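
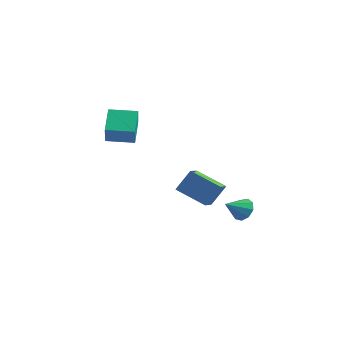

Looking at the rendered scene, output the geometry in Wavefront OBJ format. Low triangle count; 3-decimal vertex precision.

v 4.638 -2.597 0.12
v 2.921 -3.111 0.985
v 4.165 -1.609 -0.23
v 2.448 -2.123 0.635
v 5.092 -1.917 1.425
v 3.375 -2.431 2.29
v 4.619 -0.929 1.075
v 2.902 -1.443 1.94
v 3.464 1.765 -1.757
v 4.176 1.444 -2.04
v 3.196 0.555 -1.063
v 4.265 1.709 -1.545
v 3.979 1.999 -1.15
v 3.453 2.18 -1.038
v 2.932 2.166 -1.263
v 2.66 1.965 -1.719
v 2.764 1.67 -2.193
v 3.196 1.419 -2.463
v 3.754 1.33 -2.402
v -2.754 -2.915 4.031
v -3.634 -1.785 5.17
v -3.402 -2.279 2.9
v -4.281 -1.148 4.039
v -1.479 -1.812 3.921
v -2.358 -0.681 5.06
v -2.126 -1.175 2.79
v -3.006 -0.045 3.929
f 2 4 1
f 5 2 1
f 1 4 3
f 3 5 1
f 2 8 4
f 6 2 5
f 6 8 2
f 4 8 3
f 7 5 3
f 3 8 7
f 7 6 5
f 8 6 7
f 10 9 12
f 10 12 11
f 12 9 13
f 12 13 11
f 13 9 14
f 13 14 11
f 14 9 15
f 14 15 11
f 15 9 16
f 15 16 11
f 16 9 17
f 16 17 11
f 17 9 18
f 17 18 11
f 18 9 19
f 18 19 11
f 19 9 10
f 19 10 11
f 21 23 20
f 24 21 20
f 20 23 22
f 22 24 20
f 21 27 23
f 25 21 24
f 25 27 21
f 23 27 22
f 26 24 22
f 22 27 26
f 26 25 24
f 27 25 26



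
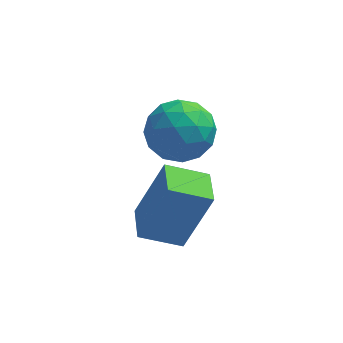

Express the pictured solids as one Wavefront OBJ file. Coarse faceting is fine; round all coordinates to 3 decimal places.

v 2.387 0.259 0.986
v 2.864 -0.255 1.741
v 1.216 -0.925 0.919
v 1.693 -1.439 1.674
v 1.227 -0.542 1.875
v 1.951 0.19 1.917
v 2.129 -1.37 0.743
v 2.853 -0.638 0.785
v 2.704 -1.261 1.591
v 2.147 -0.75 2.291
v 1.933 -0.43 0.369
v 1.376 0.081 1.069
v 2.728 0.106 1.369
v 1.352 -1.286 1.291
v 1.078 -0.759 1.409
v 1.358 -1.061 1.853
v 2.192 0.368 1.472
v 2.472 0.066 1.916
v 1.51 -0.103 1.995
v 1.608 -1.246 0.744
v 1.888 -1.548 1.188
v 2.722 -0.119 0.807
v 3.002 -0.421 1.251
v 2.57 -1.077 0.665
v 2.915 -0.788 1.725
v 2.226 -1.484 1.686
v 2.483 -1.443 1.139
v 2.908 -1.013 1.163
v 2.587 -0.487 2.137
v 1.899 -1.183 2.097
v 1.625 -0.656 2.215
v 2.05 -0.225 2.24
v 2.493 -1.079 2.049
v 2.181 0.003 0.563
v 1.493 -0.693 0.523
v 2.03 -0.955 0.42
v 2.455 -0.524 0.445
v 1.854 0.304 0.974
v 1.165 -0.392 0.935
v 1.172 -0.167 1.497
v 1.597 0.263 1.521
v 1.587 -0.101 0.611
v 1.077 -3.996 0.296
v 1.838 -3.764 2.121
v 0.948 -2.917 0.213
v 1.708 -2.685 2.038
v 2.232 -3.895 -0.198
v 2.992 -3.663 1.627
v 2.102 -2.816 -0.281
v 2.863 -2.584 1.544
f 1 38 17
f 38 12 41
f 17 41 6
f 38 41 17
f 1 17 13
f 17 6 18
f 13 18 2
f 17 18 13
f 1 13 22
f 13 2 23
f 22 23 8
f 13 23 22
f 1 22 34
f 22 8 37
f 34 37 11
f 22 37 34
f 1 34 38
f 34 11 42
f 38 42 12
f 34 42 38
f 2 18 29
f 18 6 32
f 29 32 10
f 18 32 29
f 6 41 19
f 41 12 40
f 19 40 5
f 41 40 19
f 12 42 39
f 42 11 35
f 39 35 3
f 42 35 39
f 11 37 36
f 37 8 24
f 36 24 7
f 37 24 36
f 8 23 28
f 23 2 25
f 28 25 9
f 23 25 28
f 4 30 16
f 30 10 31
f 16 31 5
f 30 31 16
f 4 16 14
f 16 5 15
f 14 15 3
f 16 15 14
f 4 14 21
f 14 3 20
f 21 20 7
f 14 20 21
f 4 21 26
f 21 7 27
f 26 27 9
f 21 27 26
f 4 26 30
f 26 9 33
f 30 33 10
f 26 33 30
f 5 31 19
f 31 10 32
f 19 32 6
f 31 32 19
f 3 15 39
f 15 5 40
f 39 40 12
f 15 40 39
f 7 20 36
f 20 3 35
f 36 35 11
f 20 35 36
f 9 27 28
f 27 7 24
f 28 24 8
f 27 24 28
f 10 33 29
f 33 9 25
f 29 25 2
f 33 25 29
f 44 46 43
f 47 44 43
f 43 46 45
f 45 47 43
f 44 50 46
f 48 44 47
f 48 50 44
f 46 50 45
f 49 47 45
f 45 50 49
f 49 48 47
f 50 48 49



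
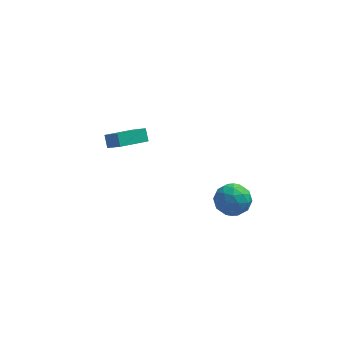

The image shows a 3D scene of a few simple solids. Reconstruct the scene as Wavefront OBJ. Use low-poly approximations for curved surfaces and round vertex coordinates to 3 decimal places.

v -4.346 2.748 -0.049
v -3.638 2.161 0.639
v -4.5 3.284 0.566
v -3.791 2.696 1.255
v -2.869 3.844 -0.635
v -2.16 3.256 0.054
v -3.022 4.379 -0.019
v -2.314 3.792 0.669
v 1.702 -2.474 1.63
v 2.218 -2.803 2.458
v 2.102 -3.877 0.822
v 2.618 -4.206 1.65
v 1.591 -4.137 1.678
v 1.343 -3.27 2.177
v 2.977 -3.41 1.103
v 2.729 -2.543 1.602
v 3.006 -3.382 2.133
v 2.15 -3.831 2.488
v 2.17 -2.849 0.792
v 1.314 -3.298 1.147
v 1.925 -2.516 2.115
v 2.395 -4.164 1.165
v 1.791 -4.124 1.182
v 2.095 -4.317 1.668
v 1.411 -2.79 1.95
v 1.714 -2.983 2.437
v 1.345 -3.767 1.978
v 2.606 -3.697 0.843
v 2.909 -3.89 1.33
v 2.225 -2.363 1.612
v 2.529 -2.556 2.098
v 2.975 -2.913 1.302
v 2.692 -3.049 2.41
v 2.927 -3.874 1.936
v 3.137 -3.406 1.614
v 2.992 -2.896 1.907
v 2.188 -3.313 2.619
v 2.423 -4.138 2.145
v 1.819 -4.097 2.161
v 1.674 -3.587 2.454
v 2.651 -3.653 2.428
v 1.897 -2.542 1.135
v 2.132 -3.367 0.661
v 2.646 -3.093 0.826
v 2.501 -2.583 1.119
v 1.393 -2.806 1.344
v 1.628 -3.631 0.87
v 1.328 -3.784 1.373
v 1.183 -3.274 1.666
v 1.669 -3.027 0.852
f 2 4 1
f 5 2 1
f 1 4 3
f 3 5 1
f 2 8 4
f 6 2 5
f 6 8 2
f 4 8 3
f 7 5 3
f 3 8 7
f 7 6 5
f 8 6 7
f 9 46 25
f 46 20 49
f 25 49 14
f 46 49 25
f 9 25 21
f 25 14 26
f 21 26 10
f 25 26 21
f 9 21 30
f 21 10 31
f 30 31 16
f 21 31 30
f 9 30 42
f 30 16 45
f 42 45 19
f 30 45 42
f 9 42 46
f 42 19 50
f 46 50 20
f 42 50 46
f 10 26 37
f 26 14 40
f 37 40 18
f 26 40 37
f 14 49 27
f 49 20 48
f 27 48 13
f 49 48 27
f 20 50 47
f 50 19 43
f 47 43 11
f 50 43 47
f 19 45 44
f 45 16 32
f 44 32 15
f 45 32 44
f 16 31 36
f 31 10 33
f 36 33 17
f 31 33 36
f 12 38 24
f 38 18 39
f 24 39 13
f 38 39 24
f 12 24 22
f 24 13 23
f 22 23 11
f 24 23 22
f 12 22 29
f 22 11 28
f 29 28 15
f 22 28 29
f 12 29 34
f 29 15 35
f 34 35 17
f 29 35 34
f 12 34 38
f 34 17 41
f 38 41 18
f 34 41 38
f 13 39 27
f 39 18 40
f 27 40 14
f 39 40 27
f 11 23 47
f 23 13 48
f 47 48 20
f 23 48 47
f 15 28 44
f 28 11 43
f 44 43 19
f 28 43 44
f 17 35 36
f 35 15 32
f 36 32 16
f 35 32 36
f 18 41 37
f 41 17 33
f 37 33 10
f 41 33 37



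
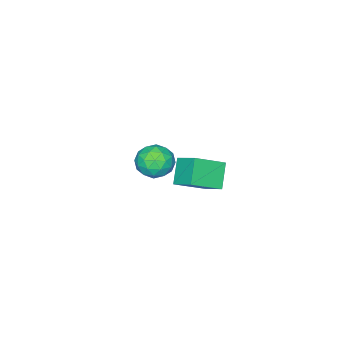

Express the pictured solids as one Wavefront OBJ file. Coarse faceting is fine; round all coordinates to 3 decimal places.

v -2.69 -2.332 -1.018
v -2.094 -1.919 -1.808
v -1.626 -3.701 -0.932
v -1.03 -3.288 -1.722
v -1.044 -2.817 -0.758
v -1.701 -1.971 -0.812
v -2.019 -3.649 -1.928
v -2.676 -2.803 -1.982
v -1.679 -2.733 -2.371
v -1.076 -2.219 -1.647
v -2.644 -3.401 -1.093
v -2.041 -2.887 -0.369
v -2.485 -2.006 -1.421
v -1.235 -3.614 -1.319
v -1.243 -3.338 -0.753
v -0.893 -3.095 -1.217
v -2.254 -2.036 -0.835
v -1.904 -1.793 -1.299
v -1.287 -2.321 -0.682
v -1.816 -3.827 -1.441
v -1.466 -3.584 -1.905
v -2.827 -2.525 -1.523
v -2.477 -2.282 -1.987
v -2.433 -3.299 -2.058
v -1.891 -2.241 -2.216
v -1.266 -3.045 -2.165
v -1.847 -3.258 -2.286
v -2.233 -2.76 -2.318
v -1.537 -1.939 -1.791
v -0.912 -2.743 -1.74
v -0.92 -2.467 -1.173
v -1.306 -1.97 -1.205
v -1.293 -2.417 -2.121
v -2.808 -2.877 -1
v -2.183 -3.681 -0.949
v -2.414 -3.65 -1.535
v -2.8 -3.153 -1.567
v -2.454 -2.575 -0.575
v -1.829 -3.379 -0.524
v -1.487 -2.86 -0.422
v -1.873 -2.362 -0.454
v -2.427 -3.203 -0.619
v 0.463 2.441 2.809
v 0.647 3.611 3.538
v 1.354 2.949 1.769
v 1.537 4.119 2.498
v 1.823 1.721 3.622
v 2.006 2.891 4.351
v 2.713 2.229 2.582
v 2.897 3.399 3.311
f 1 38 17
f 38 12 41
f 17 41 6
f 38 41 17
f 1 17 13
f 17 6 18
f 13 18 2
f 17 18 13
f 1 13 22
f 13 2 23
f 22 23 8
f 13 23 22
f 1 22 34
f 22 8 37
f 34 37 11
f 22 37 34
f 1 34 38
f 34 11 42
f 38 42 12
f 34 42 38
f 2 18 29
f 18 6 32
f 29 32 10
f 18 32 29
f 6 41 19
f 41 12 40
f 19 40 5
f 41 40 19
f 12 42 39
f 42 11 35
f 39 35 3
f 42 35 39
f 11 37 36
f 37 8 24
f 36 24 7
f 37 24 36
f 8 23 28
f 23 2 25
f 28 25 9
f 23 25 28
f 4 30 16
f 30 10 31
f 16 31 5
f 30 31 16
f 4 16 14
f 16 5 15
f 14 15 3
f 16 15 14
f 4 14 21
f 14 3 20
f 21 20 7
f 14 20 21
f 4 21 26
f 21 7 27
f 26 27 9
f 21 27 26
f 4 26 30
f 26 9 33
f 30 33 10
f 26 33 30
f 5 31 19
f 31 10 32
f 19 32 6
f 31 32 19
f 3 15 39
f 15 5 40
f 39 40 12
f 15 40 39
f 7 20 36
f 20 3 35
f 36 35 11
f 20 35 36
f 9 27 28
f 27 7 24
f 28 24 8
f 27 24 28
f 10 33 29
f 33 9 25
f 29 25 2
f 33 25 29
f 44 46 43
f 47 44 43
f 43 46 45
f 45 47 43
f 44 50 46
f 48 44 47
f 48 50 44
f 46 50 45
f 49 47 45
f 45 50 49
f 49 48 47
f 50 48 49



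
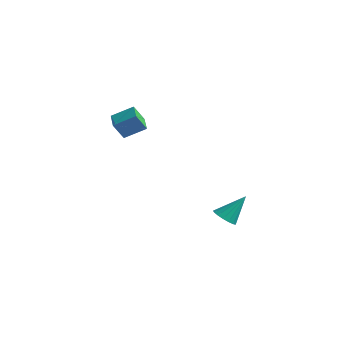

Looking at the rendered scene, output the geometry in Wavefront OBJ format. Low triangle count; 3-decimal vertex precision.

v 0.075 2.438 -4.316
v 0.431 2.944 -4.807
v 0.565 3.542 -2.824
v 0.076 3.073 -4.786
v -0.279 3.056 -4.657
v -0.553 2.897 -4.45
v -0.683 2.634 -4.213
v -0.639 2.325 -3.999
v -0.432 2.042 -3.857
v -0.108 1.85 -3.821
v 0.258 1.793 -3.899
v 0.582 1.883 -4.072
v 0.79 2.1 -4.301
v 0.834 2.395 -4.533
v 0.704 2.7 -4.716
v -2.19 -2.719 2.31
v -2.319 -3.341 3.328
v -3.227 -2.073 2.572
v -3.356 -2.695 3.591
v -1.424 -1.765 2.989
v -1.553 -2.387 4.008
v -2.461 -1.119 3.252
v -2.59 -1.741 4.27
f 2 1 4
f 2 4 3
f 4 1 5
f 4 5 3
f 5 1 6
f 5 6 3
f 6 1 7
f 6 7 3
f 7 1 8
f 7 8 3
f 8 1 9
f 8 9 3
f 9 1 10
f 9 10 3
f 10 1 11
f 10 11 3
f 11 1 12
f 11 12 3
f 12 1 13
f 12 13 3
f 13 1 14
f 13 14 3
f 14 1 15
f 14 15 3
f 15 1 2
f 15 2 3
f 17 19 16
f 20 17 16
f 16 19 18
f 18 20 16
f 17 23 19
f 21 17 20
f 21 23 17
f 19 23 18
f 22 20 18
f 18 23 22
f 22 21 20
f 23 21 22



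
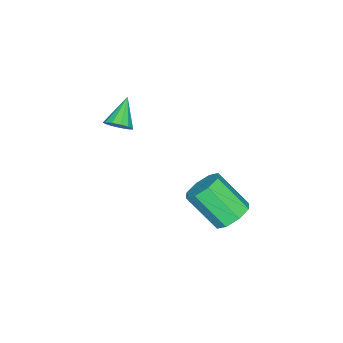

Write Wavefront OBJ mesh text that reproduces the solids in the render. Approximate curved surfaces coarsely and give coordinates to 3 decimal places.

v -3.24 -2.976 -0.174
v -2.972 -2.707 0.21
v -4.18 -3.164 0.614
v -3.139 -2.501 0.061
v -3.337 -2.445 -0.162
v -3.505 -2.558 -0.39
v -3.589 -2.803 -0.548
v -3.562 -3.104 -0.588
v -3.433 -3.364 -0.496
v -3.243 -3.5 -0.302
v -3.052 -3.471 -0.067
v -2.921 -3.284 0.134
v -2.891 -2.999 0.237
v -2.965 1.682 -2.751
v -2.561 2.135 -2.329
v -2.49 0.972 -1.147
v -2.895 0.518 -1.569
v -3.117 2.193 -2.238
v -3.046 1.03 -1.056
v -3.584 1.952 -2.448
v -3.513 0.788 -1.266
v -3.689 1.552 -2.835
v -3.618 0.389 -1.653
v -3.37 1.228 -3.173
v -3.299 0.065 -1.991
v -2.814 1.17 -3.264
v -2.743 0.007 -2.082
v -2.347 1.412 -3.054
v -2.276 0.248 -1.872
v -2.242 1.811 -2.667
v -2.171 0.648 -1.485
f 2 1 4
f 2 4 3
f 4 1 5
f 4 5 3
f 5 1 6
f 5 6 3
f 6 1 7
f 6 7 3
f 7 1 8
f 7 8 3
f 8 1 9
f 8 9 3
f 9 1 10
f 9 10 3
f 10 1 11
f 10 11 3
f 11 1 12
f 11 12 3
f 12 1 13
f 12 13 3
f 13 1 2
f 13 2 3
f 15 14 18
f 15 18 16
f 16 18 19
f 16 19 17
f 18 14 20
f 18 20 19
f 19 20 21
f 19 21 17
f 20 14 22
f 20 22 21
f 21 22 23
f 21 23 17
f 22 14 24
f 22 24 23
f 23 24 25
f 23 25 17
f 24 14 26
f 24 26 25
f 25 26 27
f 25 27 17
f 26 14 28
f 26 28 27
f 27 28 29
f 27 29 17
f 28 14 30
f 28 30 29
f 29 30 31
f 29 31 17
f 30 14 15
f 30 15 31
f 31 15 16
f 31 16 17



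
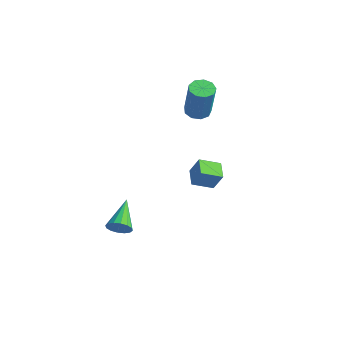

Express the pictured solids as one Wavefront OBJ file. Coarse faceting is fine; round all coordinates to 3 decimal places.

v -0.521 0.036 -0.981
v -0.117 0.239 -0.078
v -0.07 0.909 -1.378
v 0.333 1.112 -0.475
v 0.227 -0.452 -1.205
v 0.63 -0.249 -0.302
v 0.677 0.421 -1.602
v 1.081 0.624 -0.699
v -3.015 2.47 0.554
v -2.431 2.651 0.4
v -1.881 2.47 2.272
v -2.465 2.29 2.426
v -2.67 2.995 0.503
v -2.12 2.814 2.375
v -3.07 3.093 0.63
v -2.519 2.913 2.502
v -3.444 2.9 0.721
v -2.894 2.72 2.594
v -3.618 2.506 0.734
v -3.067 2.325 2.607
v -3.509 2.095 0.663
v -2.959 1.914 2.535
v -3.17 1.86 0.54
v -2.62 1.679 2.413
v -2.758 1.91 0.424
v -2.208 1.729 2.297
v -2.466 2.223 0.369
v -1.916 2.042 2.241
v -1.796 -2.921 -4.26
v -1.348 -2.794 -3.851
v -2.804 -1.739 -3.52
v -1.295 -2.595 -4.097
v -1.376 -2.483 -4.386
v -1.57 -2.489 -4.642
v -1.824 -2.61 -4.795
v -2.072 -2.814 -4.805
v -2.245 -3.047 -4.669
v -2.298 -3.247 -4.423
v -2.217 -3.359 -4.133
v -2.023 -3.353 -3.877
v -1.768 -3.232 -3.724
v -1.521 -3.027 -3.715
f 2 4 1
f 5 2 1
f 1 4 3
f 3 5 1
f 2 8 4
f 6 2 5
f 6 8 2
f 4 8 3
f 7 5 3
f 3 8 7
f 7 6 5
f 8 6 7
f 10 9 13
f 10 13 11
f 11 13 14
f 11 14 12
f 13 9 15
f 13 15 14
f 14 15 16
f 14 16 12
f 15 9 17
f 15 17 16
f 16 17 18
f 16 18 12
f 17 9 19
f 17 19 18
f 18 19 20
f 18 20 12
f 19 9 21
f 19 21 20
f 20 21 22
f 20 22 12
f 21 9 23
f 21 23 22
f 22 23 24
f 22 24 12
f 23 9 25
f 23 25 24
f 24 25 26
f 24 26 12
f 25 9 27
f 25 27 26
f 26 27 28
f 26 28 12
f 27 9 10
f 27 10 28
f 28 10 11
f 28 11 12
f 30 29 32
f 30 32 31
f 32 29 33
f 32 33 31
f 33 29 34
f 33 34 31
f 34 29 35
f 34 35 31
f 35 29 36
f 35 36 31
f 36 29 37
f 36 37 31
f 37 29 38
f 37 38 31
f 38 29 39
f 38 39 31
f 39 29 40
f 39 40 31
f 40 29 41
f 40 41 31
f 41 29 42
f 41 42 31
f 42 29 30
f 42 30 31



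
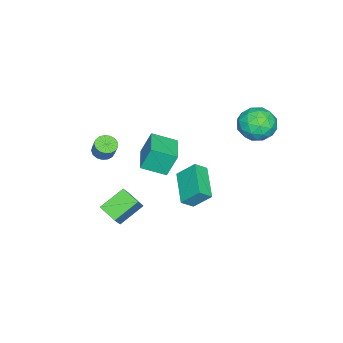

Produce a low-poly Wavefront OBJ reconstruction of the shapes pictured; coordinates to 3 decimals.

v -1.932 -3.17 -2.726
v -2.277 -2.638 -1.203
v -2.543 -1.793 -3.346
v -2.889 -1.261 -1.823
v -0.171 -2.339 -2.617
v -0.517 -1.807 -1.094
v -0.783 -0.962 -3.237
v -1.128 -0.43 -1.714
v 3.207 1.503 0.783
v 3.016 2.489 1.814
v 2.681 1.989 0.221
v 2.49 2.975 1.253
v 4.93 2.565 0.087
v 4.739 3.551 1.119
v 4.404 3.051 -0.474
v 4.213 4.037 0.557
v 1.519 -3.784 -0.352
v 1.883 -4.337 -0.251
v 2.185 -3.969 0.674
v 1.821 -3.416 0.572
v 2.087 -4.137 -0.397
v 2.388 -3.769 0.528
v 2.16 -3.856 -0.533
v 2.462 -3.488 0.392
v 2.087 -3.559 -0.627
v 2.389 -3.191 0.297
v 1.884 -3.313 -0.659
v 2.185 -2.945 0.266
v 1.597 -3.175 -0.62
v 1.898 -2.807 0.305
v 1.292 -3.176 -0.52
v 1.594 -2.808 0.405
v 1.039 -3.317 -0.382
v 1.341 -2.949 0.543
v 0.897 -3.565 -0.237
v 1.198 -3.197 0.688
v 0.897 -3.863 -0.118
v 1.198 -3.495 0.807
v 1.039 -4.143 -0.053
v 1.341 -3.775 0.872
v 1.291 -4.34 -0.057
v 1.593 -3.972 0.868
v 1.596 -4.411 -0.128
v 1.898 -4.043 0.797
v 3.241 -1.923 -4.81
v 2.83 -3.035 -4.383
v 1.982 -1.1 -3.877
v 1.572 -2.211 -3.449
v 4.088 -1.829 -3.751
v 3.678 -2.94 -3.323
v 2.83 -1.005 -2.817
v 2.419 -2.117 -2.39
v -2.689 3.638 1.989
v -2.182 2.982 1.08
v -4.298 3.958 0.86
v -3.791 3.302 -0.049
v -4.156 2.742 0.984
v -3.162 2.545 1.682
v -3.318 4.395 0.258
v -2.324 4.198 0.956
v -2.571 3.45 0.011
v -3.089 2.428 0.459
v -3.391 4.512 1.481
v -3.909 3.49 1.929
v -2.295 3.282 1.633
v -4.185 3.658 0.307
v -4.4 3.329 0.914
v -4.102 2.943 0.38
v -2.871 3.025 1.987
v -2.573 2.639 1.453
v -3.733 2.498 1.397
v -3.907 4.301 0.487
v -3.609 3.915 -0.047
v -2.378 3.997 1.56
v -2.08 3.611 1.026
v -2.747 4.442 0.543
v -2.225 3.171 0.471
v -3.17 3.359 -0.193
v -2.892 4.002 -0.012
v -2.308 3.886 0.398
v -2.529 2.571 0.734
v -3.475 2.759 0.071
v -3.69 2.43 0.678
v -3.105 2.314 1.088
v -2.758 2.846 0.106
v -3.005 4.181 1.869
v -3.951 4.369 1.206
v -3.375 4.626 0.852
v -2.79 4.51 1.262
v -3.31 3.581 2.133
v -4.255 3.769 1.469
v -4.172 3.054 1.542
v -3.588 2.938 1.952
v -3.722 4.094 1.834
f 2 4 1
f 5 2 1
f 1 4 3
f 3 5 1
f 2 8 4
f 6 2 5
f 6 8 2
f 4 8 3
f 7 5 3
f 3 8 7
f 7 6 5
f 8 6 7
f 10 12 9
f 13 10 9
f 9 12 11
f 11 13 9
f 10 16 12
f 14 10 13
f 14 16 10
f 12 16 11
f 15 13 11
f 11 16 15
f 15 14 13
f 16 14 15
f 18 17 21
f 18 21 19
f 19 21 22
f 19 22 20
f 21 17 23
f 21 23 22
f 22 23 24
f 22 24 20
f 23 17 25
f 23 25 24
f 24 25 26
f 24 26 20
f 25 17 27
f 25 27 26
f 26 27 28
f 26 28 20
f 27 17 29
f 27 29 28
f 28 29 30
f 28 30 20
f 29 17 31
f 29 31 30
f 30 31 32
f 30 32 20
f 31 17 33
f 31 33 32
f 32 33 34
f 32 34 20
f 33 17 35
f 33 35 34
f 34 35 36
f 34 36 20
f 35 17 37
f 35 37 36
f 36 37 38
f 36 38 20
f 37 17 39
f 37 39 38
f 38 39 40
f 38 40 20
f 39 17 41
f 39 41 40
f 40 41 42
f 40 42 20
f 41 17 43
f 41 43 42
f 42 43 44
f 42 44 20
f 43 17 18
f 43 18 44
f 44 18 19
f 44 19 20
f 46 48 45
f 49 46 45
f 45 48 47
f 47 49 45
f 46 52 48
f 50 46 49
f 50 52 46
f 48 52 47
f 51 49 47
f 47 52 51
f 51 50 49
f 52 50 51
f 53 90 69
f 90 64 93
f 69 93 58
f 90 93 69
f 53 69 65
f 69 58 70
f 65 70 54
f 69 70 65
f 53 65 74
f 65 54 75
f 74 75 60
f 65 75 74
f 53 74 86
f 74 60 89
f 86 89 63
f 74 89 86
f 53 86 90
f 86 63 94
f 90 94 64
f 86 94 90
f 54 70 81
f 70 58 84
f 81 84 62
f 70 84 81
f 58 93 71
f 93 64 92
f 71 92 57
f 93 92 71
f 64 94 91
f 94 63 87
f 91 87 55
f 94 87 91
f 63 89 88
f 89 60 76
f 88 76 59
f 89 76 88
f 60 75 80
f 75 54 77
f 80 77 61
f 75 77 80
f 56 82 68
f 82 62 83
f 68 83 57
f 82 83 68
f 56 68 66
f 68 57 67
f 66 67 55
f 68 67 66
f 56 66 73
f 66 55 72
f 73 72 59
f 66 72 73
f 56 73 78
f 73 59 79
f 78 79 61
f 73 79 78
f 56 78 82
f 78 61 85
f 82 85 62
f 78 85 82
f 57 83 71
f 83 62 84
f 71 84 58
f 83 84 71
f 55 67 91
f 67 57 92
f 91 92 64
f 67 92 91
f 59 72 88
f 72 55 87
f 88 87 63
f 72 87 88
f 61 79 80
f 79 59 76
f 80 76 60
f 79 76 80
f 62 85 81
f 85 61 77
f 81 77 54
f 85 77 81



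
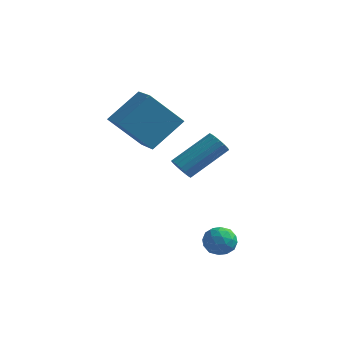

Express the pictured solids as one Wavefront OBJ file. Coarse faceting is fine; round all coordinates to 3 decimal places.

v 1.328 -2.85 -3.741
v 1.616 -3.291 -3.197
v 0.464 -3.689 -3.963
v 0.752 -4.13 -3.419
v 0.407 -3.481 -3.237
v 0.941 -2.963 -3.1
v 1.139 -4.017 -4.06
v 1.673 -3.499 -3.923
v 1.499 -4.012 -3.395
v 1.047 -3.681 -2.886
v 1.033 -3.299 -4.274
v 0.581 -2.968 -3.765
v 1.548 -2.997 -3.449
v 0.532 -3.983 -3.711
v 0.329 -3.602 -3.604
v 0.499 -3.861 -3.284
v 1.151 -2.804 -3.392
v 1.321 -3.063 -3.073
v 0.61 -3.175 -3.096
v 0.759 -3.917 -4.087
v 0.929 -4.176 -3.768
v 1.581 -3.119 -3.876
v 1.751 -3.378 -3.556
v 1.47 -3.805 -4.064
v 1.649 -3.68 -3.246
v 1.141 -4.173 -3.377
v 1.368 -4.107 -3.753
v 1.682 -3.802 -3.672
v 1.383 -3.485 -2.947
v 0.875 -3.979 -3.078
v 0.672 -3.597 -2.971
v 0.986 -3.292 -2.89
v 1.314 -3.909 -3.063
v 1.205 -3.001 -4.082
v 0.697 -3.495 -4.213
v 1.094 -3.688 -4.27
v 1.408 -3.383 -4.189
v 0.939 -2.807 -3.783
v 0.431 -3.3 -3.914
v 0.398 -3.178 -3.488
v 0.712 -2.873 -3.407
v 0.766 -3.071 -4.097
v -3.873 -0.145 -0.551
v -5.15 -0.79 1
v -2.99 1.134 0.707
v -4.267 0.489 2.258
v -2.893 -1.189 -0.178
v -4.17 -1.834 1.373
v -2.01 0.09 1.08
v -3.287 -0.555 2.631
v -1.031 -2.587 -0.315
v -0.54 -2.743 -0.602
v 0.581 -1.409 0.587
v 0.091 -1.253 0.875
v -0.629 -2.542 -0.745
v 0.492 -1.207 0.445
v -0.798 -2.349 -0.802
v 0.323 -1.014 0.388
v -1.013 -2.203 -0.762
v 0.108 -0.869 0.427
v -1.231 -2.134 -0.634
v -0.11 -0.799 0.555
v -1.41 -2.154 -0.443
v -0.289 -0.82 0.746
v -1.514 -2.26 -0.226
v -0.392 -0.926 0.963
v -1.521 -2.431 -0.027
v -0.4 -1.097 1.162
v -1.432 -2.633 0.115
v -0.311 -1.298 1.305
v -1.263 -2.826 0.172
v -0.142 -1.491 1.362
v -1.048 -2.971 0.133
v 0.073 -1.637 1.322
v -0.83 -3.041 0.005
v 0.291 -1.706 1.194
v -0.651 -3.02 -0.186
v 0.47 -1.686 1.003
v -0.548 -2.914 -0.403
v 0.574 -1.58 0.786
f 1 38 17
f 38 12 41
f 17 41 6
f 38 41 17
f 1 17 13
f 17 6 18
f 13 18 2
f 17 18 13
f 1 13 22
f 13 2 23
f 22 23 8
f 13 23 22
f 1 22 34
f 22 8 37
f 34 37 11
f 22 37 34
f 1 34 38
f 34 11 42
f 38 42 12
f 34 42 38
f 2 18 29
f 18 6 32
f 29 32 10
f 18 32 29
f 6 41 19
f 41 12 40
f 19 40 5
f 41 40 19
f 12 42 39
f 42 11 35
f 39 35 3
f 42 35 39
f 11 37 36
f 37 8 24
f 36 24 7
f 37 24 36
f 8 23 28
f 23 2 25
f 28 25 9
f 23 25 28
f 4 30 16
f 30 10 31
f 16 31 5
f 30 31 16
f 4 16 14
f 16 5 15
f 14 15 3
f 16 15 14
f 4 14 21
f 14 3 20
f 21 20 7
f 14 20 21
f 4 21 26
f 21 7 27
f 26 27 9
f 21 27 26
f 4 26 30
f 26 9 33
f 30 33 10
f 26 33 30
f 5 31 19
f 31 10 32
f 19 32 6
f 31 32 19
f 3 15 39
f 15 5 40
f 39 40 12
f 15 40 39
f 7 20 36
f 20 3 35
f 36 35 11
f 20 35 36
f 9 27 28
f 27 7 24
f 28 24 8
f 27 24 28
f 10 33 29
f 33 9 25
f 29 25 2
f 33 25 29
f 44 46 43
f 47 44 43
f 43 46 45
f 45 47 43
f 44 50 46
f 48 44 47
f 48 50 44
f 46 50 45
f 49 47 45
f 45 50 49
f 49 48 47
f 50 48 49
f 52 51 55
f 52 55 53
f 53 55 56
f 53 56 54
f 55 51 57
f 55 57 56
f 56 57 58
f 56 58 54
f 57 51 59
f 57 59 58
f 58 59 60
f 58 60 54
f 59 51 61
f 59 61 60
f 60 61 62
f 60 62 54
f 61 51 63
f 61 63 62
f 62 63 64
f 62 64 54
f 63 51 65
f 63 65 64
f 64 65 66
f 64 66 54
f 65 51 67
f 65 67 66
f 66 67 68
f 66 68 54
f 67 51 69
f 67 69 68
f 68 69 70
f 68 70 54
f 69 51 71
f 69 71 70
f 70 71 72
f 70 72 54
f 71 51 73
f 71 73 72
f 72 73 74
f 72 74 54
f 73 51 75
f 73 75 74
f 74 75 76
f 74 76 54
f 75 51 77
f 75 77 76
f 76 77 78
f 76 78 54
f 77 51 79
f 77 79 78
f 78 79 80
f 78 80 54
f 79 51 52
f 79 52 80
f 80 52 53
f 80 53 54



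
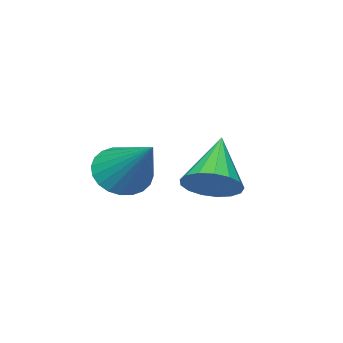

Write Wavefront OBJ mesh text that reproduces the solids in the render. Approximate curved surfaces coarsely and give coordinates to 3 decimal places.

v -2.389 -3.514 -0.839
v -1.855 -3.758 -0.458
v -3.371 -4.106 0.159
v -1.911 -3.452 -0.331
v -2.076 -3.161 -0.321
v -2.313 -2.951 -0.43
v -2.568 -2.869 -0.632
v -2.781 -2.936 -0.882
v -2.905 -3.135 -1.122
v -2.91 -3.42 -1.296
v -2.796 -3.727 -1.367
v -2.589 -3.986 -1.316
v -2.336 -4.136 -1.156
v -2.095 -4.144 -0.923
v -1.921 -4.007 -0.671
v -0.501 -4.313 -0.101
v -0.129 -4.014 -0.599
v -0.039 -2.987 1.041
v -0.369 -3.898 -0.636
v -0.629 -3.845 -0.592
v -0.87 -3.864 -0.473
v -1.055 -3.95 -0.298
v -1.155 -4.092 -0.092
v -1.156 -4.268 0.112
v -1.057 -4.45 0.284
v -0.874 -4.612 0.397
v -0.634 -4.728 0.434
v -0.374 -4.78 0.39
v -0.133 -4.762 0.271
v 0.052 -4.675 0.095
v 0.152 -4.533 -0.11
v 0.153 -4.358 -0.314
v 0.055 -4.175 -0.486
f 2 1 4
f 2 4 3
f 4 1 5
f 4 5 3
f 5 1 6
f 5 6 3
f 6 1 7
f 6 7 3
f 7 1 8
f 7 8 3
f 8 1 9
f 8 9 3
f 9 1 10
f 9 10 3
f 10 1 11
f 10 11 3
f 11 1 12
f 11 12 3
f 12 1 13
f 12 13 3
f 13 1 14
f 13 14 3
f 14 1 15
f 14 15 3
f 15 1 2
f 15 2 3
f 17 16 19
f 17 19 18
f 19 16 20
f 19 20 18
f 20 16 21
f 20 21 18
f 21 16 22
f 21 22 18
f 22 16 23
f 22 23 18
f 23 16 24
f 23 24 18
f 24 16 25
f 24 25 18
f 25 16 26
f 25 26 18
f 26 16 27
f 26 27 18
f 27 16 28
f 27 28 18
f 28 16 29
f 28 29 18
f 29 16 30
f 29 30 18
f 30 16 31
f 30 31 18
f 31 16 32
f 31 32 18
f 32 16 33
f 32 33 18
f 33 16 17
f 33 17 18



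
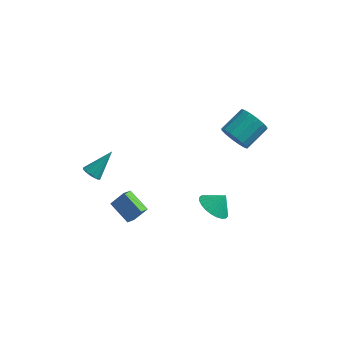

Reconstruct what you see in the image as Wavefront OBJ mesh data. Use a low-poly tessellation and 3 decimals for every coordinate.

v -2.085 -2.732 -2.315
v -3.367 -1.978 -1.624
v -1.92 -1.956 -2.855
v -3.202 -1.202 -2.164
v -1.378 -2.298 -1.476
v -2.66 -1.544 -0.785
v -1.213 -1.522 -2.016
v -2.495 -0.768 -1.325
v 3.236 1.34 3.443
v 3.808 1.461 2.619
v 4.655 2.862 3.414
v 4.084 2.74 4.237
v 3.387 1.762 2.538
v 4.235 3.162 3.332
v 2.927 1.949 2.699
v 3.774 3.35 3.494
v 2.549 1.973 3.06
v 3.397 3.374 3.854
v 2.355 1.827 3.523
v 3.203 3.228 4.318
v 2.398 1.551 3.965
v 3.245 2.952 4.759
v 2.665 1.218 4.266
v 3.512 2.619 5.061
v 3.085 0.918 4.348
v 3.933 2.318 5.142
v 3.546 0.73 4.186
v 4.393 2.131 4.981
v 3.923 0.706 3.826
v 4.771 2.107 4.62
v 4.117 0.852 3.362
v 4.965 2.253 4.157
v 4.075 1.128 2.921
v 4.922 2.529 3.715
v 2.283 0.496 -2.889
v 3.207 0.362 -3.452
v 2.917 0.924 -1.951
v 3.1 0.758 -3.561
v 2.868 1.115 -3.568
v 2.548 1.378 -3.471
v 2.187 1.506 -3.286
v 1.841 1.48 -3.04
v 1.562 1.305 -2.771
v 1.393 1.006 -2.52
v 1.36 0.629 -2.325
v 1.467 0.233 -2.216
v 1.698 -0.124 -2.209
v 2.018 -0.387 -2.306
v 2.379 -0.515 -2.491
v 2.725 -0.489 -2.737
v 3.004 -0.314 -3.006
v 3.173 -0.015 -3.257
v -4.343 -2.341 1.502
v -3.767 -2.556 1.289
v -3.437 -1.199 2.798
v -3.867 -2.232 1.073
v -4.148 -1.95 1.021
v -4.504 -1.817 1.153
v -4.798 -1.885 1.418
v -4.918 -2.126 1.715
v -4.819 -2.45 1.931
v -4.538 -2.732 1.983
v -4.182 -2.865 1.852
v -3.888 -2.797 1.587
f 2 4 1
f 5 2 1
f 1 4 3
f 3 5 1
f 2 8 4
f 6 2 5
f 6 8 2
f 4 8 3
f 7 5 3
f 3 8 7
f 7 6 5
f 8 6 7
f 10 9 13
f 10 13 11
f 11 13 14
f 11 14 12
f 13 9 15
f 13 15 14
f 14 15 16
f 14 16 12
f 15 9 17
f 15 17 16
f 16 17 18
f 16 18 12
f 17 9 19
f 17 19 18
f 18 19 20
f 18 20 12
f 19 9 21
f 19 21 20
f 20 21 22
f 20 22 12
f 21 9 23
f 21 23 22
f 22 23 24
f 22 24 12
f 23 9 25
f 23 25 24
f 24 25 26
f 24 26 12
f 25 9 27
f 25 27 26
f 26 27 28
f 26 28 12
f 27 9 29
f 27 29 28
f 28 29 30
f 28 30 12
f 29 9 31
f 29 31 30
f 30 31 32
f 30 32 12
f 31 9 33
f 31 33 32
f 32 33 34
f 32 34 12
f 33 9 10
f 33 10 34
f 34 10 11
f 34 11 12
f 36 35 38
f 36 38 37
f 38 35 39
f 38 39 37
f 39 35 40
f 39 40 37
f 40 35 41
f 40 41 37
f 41 35 42
f 41 42 37
f 42 35 43
f 42 43 37
f 43 35 44
f 43 44 37
f 44 35 45
f 44 45 37
f 45 35 46
f 45 46 37
f 46 35 47
f 46 47 37
f 47 35 48
f 47 48 37
f 48 35 49
f 48 49 37
f 49 35 50
f 49 50 37
f 50 35 51
f 50 51 37
f 51 35 52
f 51 52 37
f 52 35 36
f 52 36 37
f 54 53 56
f 54 56 55
f 56 53 57
f 56 57 55
f 57 53 58
f 57 58 55
f 58 53 59
f 58 59 55
f 59 53 60
f 59 60 55
f 60 53 61
f 60 61 55
f 61 53 62
f 61 62 55
f 62 53 63
f 62 63 55
f 63 53 64
f 63 64 55
f 64 53 54
f 64 54 55



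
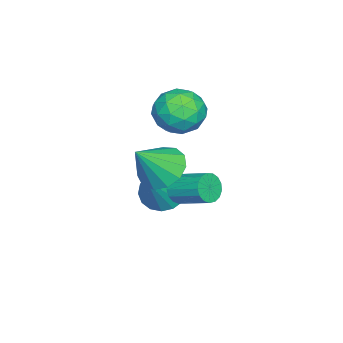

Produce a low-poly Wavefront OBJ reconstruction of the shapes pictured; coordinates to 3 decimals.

v -2.222 -1.497 -1.638
v -1.567 -1.751 -2.307
v -0.858 -1.603 -0.262
v -1.541 -1.288 -2.296
v -1.671 -0.872 -2.135
v -1.927 -0.6 -1.86
v -2.251 -0.533 -1.534
v -2.568 -0.686 -1.232
v -2.806 -1.026 -1.022
v -2.91 -1.473 -0.954
v -2.856 -1.926 -1.042
v -2.657 -2.28 -1.267
v -2.359 -2.455 -1.576
v -2.029 -2.41 -1.9
v -1.743 -2.156 -2.164
v -2.552 -0.411 1.833
v -1.875 -0.035 2.62
v -3.005 -1.785 2.88
v -2.328 -1.409 3.667
v -3.248 -0.852 3.418
v -2.968 -0.003 2.771
v -1.912 -1.817 2.729
v -1.632 -0.968 2.082
v -1.479 -0.904 3.173
v -2.305 -0.307 3.599
v -2.575 -1.513 1.901
v -3.401 -0.916 2.327
v -2.174 -0.102 2.134
v -2.706 -1.718 3.366
v -3.247 -1.391 3.219
v -2.849 -1.169 3.682
v -2.816 -0.083 2.223
v -2.418 0.138 2.686
v -3.225 -0.343 3.155
v -2.462 -1.958 2.814
v -2.064 -1.737 3.277
v -2.031 -0.651 1.818
v -1.633 -0.429 2.281
v -1.655 -1.477 2.345
v -1.543 -0.392 2.922
v -1.809 -1.2 3.538
v -1.565 -1.44 2.987
v -1.4 -0.94 2.606
v -2.028 -0.041 3.173
v -2.295 -0.849 3.788
v -2.836 -0.522 3.642
v -2.671 -0.023 3.261
v -1.796 -0.552 3.498
v -2.585 -0.971 1.712
v -2.852 -1.779 2.327
v -2.209 -1.797 2.239
v -2.044 -1.298 1.858
v -3.071 -0.62 1.962
v -3.337 -1.428 2.578
v -3.48 -0.88 2.894
v -3.315 -0.38 2.513
v -3.084 -1.268 2.002
v 0.559 -0.484 1.645
v 1.357 0.035 1.277
v 1.581 -1.096 2.995
v 1.087 0.389 1.642
v 0.65 0.466 2.007
v 0.185 0.241 2.258
v -0.162 -0.214 2.314
v -0.28 -0.754 2.158
v -0.131 -1.209 1.839
v 0.237 -1.433 1.458
v 0.707 -1.356 1.137
v 1.131 -1.002 0.978
v 1.373 -0.483 1.03
v -0.282 -0.136 0.071
v 0.107 -0.007 -0.446
v 0.471 1.286 0.152
v 0.082 1.156 0.669
v -0.173 0.111 -0.531
v 0.191 1.404 0.067
v -0.478 0.173 -0.478
v -0.115 1.465 0.12
v -0.739 0.163 -0.299
v -0.375 1.456 0.298
v -0.894 0.085 -0.036
v -0.531 1.378 0.562
v -0.91 -0.044 0.252
v -0.546 1.249 0.85
v -0.781 -0.194 0.499
v -0.418 1.099 1.096
v -0.538 -0.331 0.647
v -0.175 0.962 1.245
v -0.237 -0.423 0.664
v 0.127 0.87 1.262
v 0.054 -0.45 0.545
v 0.418 0.843 1.142
v 0.269 -0.405 0.317
v 0.632 0.888 0.915
v 0.357 -0.298 0.033
v 0.721 0.994 0.631
v 0.299 -0.155 -0.242
v 0.662 1.138 0.355
f 2 1 4
f 2 4 3
f 4 1 5
f 4 5 3
f 5 1 6
f 5 6 3
f 6 1 7
f 6 7 3
f 7 1 8
f 7 8 3
f 8 1 9
f 8 9 3
f 9 1 10
f 9 10 3
f 10 1 11
f 10 11 3
f 11 1 12
f 11 12 3
f 12 1 13
f 12 13 3
f 13 1 14
f 13 14 3
f 14 1 15
f 14 15 3
f 15 1 2
f 15 2 3
f 16 53 32
f 53 27 56
f 32 56 21
f 53 56 32
f 16 32 28
f 32 21 33
f 28 33 17
f 32 33 28
f 16 28 37
f 28 17 38
f 37 38 23
f 28 38 37
f 16 37 49
f 37 23 52
f 49 52 26
f 37 52 49
f 16 49 53
f 49 26 57
f 53 57 27
f 49 57 53
f 17 33 44
f 33 21 47
f 44 47 25
f 33 47 44
f 21 56 34
f 56 27 55
f 34 55 20
f 56 55 34
f 27 57 54
f 57 26 50
f 54 50 18
f 57 50 54
f 26 52 51
f 52 23 39
f 51 39 22
f 52 39 51
f 23 38 43
f 38 17 40
f 43 40 24
f 38 40 43
f 19 45 31
f 45 25 46
f 31 46 20
f 45 46 31
f 19 31 29
f 31 20 30
f 29 30 18
f 31 30 29
f 19 29 36
f 29 18 35
f 36 35 22
f 29 35 36
f 19 36 41
f 36 22 42
f 41 42 24
f 36 42 41
f 19 41 45
f 41 24 48
f 45 48 25
f 41 48 45
f 20 46 34
f 46 25 47
f 34 47 21
f 46 47 34
f 18 30 54
f 30 20 55
f 54 55 27
f 30 55 54
f 22 35 51
f 35 18 50
f 51 50 26
f 35 50 51
f 24 42 43
f 42 22 39
f 43 39 23
f 42 39 43
f 25 48 44
f 48 24 40
f 44 40 17
f 48 40 44
f 59 58 61
f 59 61 60
f 61 58 62
f 61 62 60
f 62 58 63
f 62 63 60
f 63 58 64
f 63 64 60
f 64 58 65
f 64 65 60
f 65 58 66
f 65 66 60
f 66 58 67
f 66 67 60
f 67 58 68
f 67 68 60
f 68 58 69
f 68 69 60
f 69 58 70
f 69 70 60
f 70 58 59
f 70 59 60
f 72 71 75
f 72 75 73
f 73 75 76
f 73 76 74
f 75 71 77
f 75 77 76
f 76 77 78
f 76 78 74
f 77 71 79
f 77 79 78
f 78 79 80
f 78 80 74
f 79 71 81
f 79 81 80
f 80 81 82
f 80 82 74
f 81 71 83
f 81 83 82
f 82 83 84
f 82 84 74
f 83 71 85
f 83 85 84
f 84 85 86
f 84 86 74
f 85 71 87
f 85 87 86
f 86 87 88
f 86 88 74
f 87 71 89
f 87 89 88
f 88 89 90
f 88 90 74
f 89 71 91
f 89 91 90
f 90 91 92
f 90 92 74
f 91 71 93
f 91 93 92
f 92 93 94
f 92 94 74
f 93 71 95
f 93 95 94
f 94 95 96
f 94 96 74
f 95 71 97
f 95 97 96
f 96 97 98
f 96 98 74
f 97 71 72
f 97 72 98
f 98 72 73
f 98 73 74



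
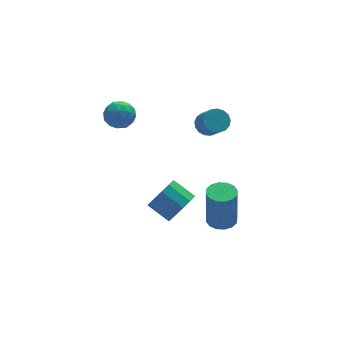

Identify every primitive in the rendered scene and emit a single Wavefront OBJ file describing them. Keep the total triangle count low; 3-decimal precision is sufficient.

v -3.738 2.253 3.862
v -2.98 2.479 3.743
v -3.6 1.321 2.977
v -2.842 1.547 2.858
v -3.053 1.203 3.548
v -3.139 1.779 4.095
v -3.441 2.021 2.625
v -3.527 2.597 3.172
v -2.797 2.335 2.979
v -2.557 1.829 3.549
v -4.023 1.971 3.171
v -3.783 1.465 3.741
v -3.371 2.448 3.88
v -3.209 1.352 2.84
v -3.333 1.15 3.245
v -2.888 1.282 3.175
v -3.464 2.036 4.087
v -3.019 2.169 4.017
v -3.062 1.419 3.902
v -3.561 1.631 2.703
v -3.116 1.764 2.633
v -3.692 2.518 3.545
v -3.247 2.65 3.475
v -3.518 2.381 2.818
v -2.818 2.496 3.361
v -2.737 1.948 2.841
v -3.089 2.227 2.704
v -3.139 2.566 3.026
v -2.677 2.198 3.697
v -2.596 1.651 3.176
v -2.72 1.448 3.581
v -2.77 1.787 3.903
v -2.57 2.114 3.247
v -3.984 2.149 3.544
v -3.903 1.602 3.023
v -3.81 2.013 2.817
v -3.86 2.352 3.139
v -3.843 1.852 3.879
v -3.762 1.304 3.359
v -3.441 1.234 3.694
v -3.491 1.573 4.016
v -4.01 1.686 3.473
v 0.737 1.002 1.915
v 1.234 1.327 2.202
v 1.26 0.463 3.133
v 0.763 0.138 2.845
v 0.976 1.456 2.329
v 1.002 0.593 3.26
v 0.662 1.481 2.362
v 0.688 0.618 3.293
v 0.366 1.397 2.291
v 0.392 0.533 3.222
v 0.155 1.222 2.135
v 0.181 0.358 3.066
v 0.077 0.996 1.928
v 0.103 0.133 2.859
v 0.151 0.772 1.718
v 0.176 -0.092 2.649
v 0.358 0.6 1.553
v 0.384 -0.263 2.484
v 0.653 0.521 1.471
v 0.678 -0.343 2.402
v 0.966 0.551 1.49
v 0.992 -0.312 2.421
v 1.228 0.685 1.607
v 1.254 -0.179 2.538
v 1.377 0.891 1.794
v 1.402 0.028 2.725
v 1.379 1.123 2.009
v 1.405 0.259 2.94
v -1.096 -0.108 -2.789
v -0.294 0.192 -2.427
v -0.942 1.149 -1.789
v -1.744 0.848 -2.151
v -0.358 0.45 -2.879
v -1.006 1.407 -2.24
v -0.657 0.531 -3.302
v -1.304 1.488 -2.663
v -1.095 0.408 -3.562
v -1.742 1.365 -2.924
v -1.533 0.122 -3.577
v -2.18 1.079 -2.939
v -1.833 -0.238 -3.342
v -2.48 0.719 -2.704
v -1.899 -0.557 -2.931
v -2.546 0.4 -2.293
v -1.71 -0.733 -2.475
v -2.357 0.224 -1.837
v -1.326 -0.711 -2.119
v -1.974 0.246 -1.481
v -0.87 -0.498 -1.976
v -1.517 0.459 -1.337
v -0.485 -0.161 -2.09
v -1.132 0.796 -1.452
v 0.164 -1.705 -2.754
v 0.682 -1.191 -2.731
v 0.634 -1.241 -0.562
v 0.116 -1.755 -0.586
v 0.355 -1.001 -2.734
v 0.307 -1.051 -0.565
v -0.023 -0.999 -2.742
v -0.071 -1.05 -0.573
v -0.351 -1.187 -2.754
v -0.398 -1.237 -0.585
v -0.54 -1.513 -2.765
v -0.588 -1.564 -0.597
v -0.542 -1.891 -2.774
v -0.589 -1.942 -0.605
v -0.354 -2.219 -2.778
v -0.402 -2.269 -0.609
v -0.027 -2.409 -2.775
v -0.075 -2.459 -0.606
v 0.351 -2.41 -2.767
v 0.303 -2.461 -0.598
v 0.678 -2.223 -2.755
v 0.631 -2.273 -0.586
v 0.868 -1.896 -2.743
v 0.82 -1.947 -0.575
v 0.869 -1.518 -2.735
v 0.822 -1.569 -0.566
f 1 38 17
f 38 12 41
f 17 41 6
f 38 41 17
f 1 17 13
f 17 6 18
f 13 18 2
f 17 18 13
f 1 13 22
f 13 2 23
f 22 23 8
f 13 23 22
f 1 22 34
f 22 8 37
f 34 37 11
f 22 37 34
f 1 34 38
f 34 11 42
f 38 42 12
f 34 42 38
f 2 18 29
f 18 6 32
f 29 32 10
f 18 32 29
f 6 41 19
f 41 12 40
f 19 40 5
f 41 40 19
f 12 42 39
f 42 11 35
f 39 35 3
f 42 35 39
f 11 37 36
f 37 8 24
f 36 24 7
f 37 24 36
f 8 23 28
f 23 2 25
f 28 25 9
f 23 25 28
f 4 30 16
f 30 10 31
f 16 31 5
f 30 31 16
f 4 16 14
f 16 5 15
f 14 15 3
f 16 15 14
f 4 14 21
f 14 3 20
f 21 20 7
f 14 20 21
f 4 21 26
f 21 7 27
f 26 27 9
f 21 27 26
f 4 26 30
f 26 9 33
f 30 33 10
f 26 33 30
f 5 31 19
f 31 10 32
f 19 32 6
f 31 32 19
f 3 15 39
f 15 5 40
f 39 40 12
f 15 40 39
f 7 20 36
f 20 3 35
f 36 35 11
f 20 35 36
f 9 27 28
f 27 7 24
f 28 24 8
f 27 24 28
f 10 33 29
f 33 9 25
f 29 25 2
f 33 25 29
f 44 43 47
f 44 47 45
f 45 47 48
f 45 48 46
f 47 43 49
f 47 49 48
f 48 49 50
f 48 50 46
f 49 43 51
f 49 51 50
f 50 51 52
f 50 52 46
f 51 43 53
f 51 53 52
f 52 53 54
f 52 54 46
f 53 43 55
f 53 55 54
f 54 55 56
f 54 56 46
f 55 43 57
f 55 57 56
f 56 57 58
f 56 58 46
f 57 43 59
f 57 59 58
f 58 59 60
f 58 60 46
f 59 43 61
f 59 61 60
f 60 61 62
f 60 62 46
f 61 43 63
f 61 63 62
f 62 63 64
f 62 64 46
f 63 43 65
f 63 65 64
f 64 65 66
f 64 66 46
f 65 43 67
f 65 67 66
f 66 67 68
f 66 68 46
f 67 43 69
f 67 69 68
f 68 69 70
f 68 70 46
f 69 43 44
f 69 44 70
f 70 44 45
f 70 45 46
f 72 71 75
f 72 75 73
f 73 75 76
f 73 76 74
f 75 71 77
f 75 77 76
f 76 77 78
f 76 78 74
f 77 71 79
f 77 79 78
f 78 79 80
f 78 80 74
f 79 71 81
f 79 81 80
f 80 81 82
f 80 82 74
f 81 71 83
f 81 83 82
f 82 83 84
f 82 84 74
f 83 71 85
f 83 85 84
f 84 85 86
f 84 86 74
f 85 71 87
f 85 87 86
f 86 87 88
f 86 88 74
f 87 71 89
f 87 89 88
f 88 89 90
f 88 90 74
f 89 71 91
f 89 91 90
f 90 91 92
f 90 92 74
f 91 71 93
f 91 93 92
f 92 93 94
f 92 94 74
f 93 71 72
f 93 72 94
f 94 72 73
f 94 73 74
f 96 95 99
f 96 99 97
f 97 99 100
f 97 100 98
f 99 95 101
f 99 101 100
f 100 101 102
f 100 102 98
f 101 95 103
f 101 103 102
f 102 103 104
f 102 104 98
f 103 95 105
f 103 105 104
f 104 105 106
f 104 106 98
f 105 95 107
f 105 107 106
f 106 107 108
f 106 108 98
f 107 95 109
f 107 109 108
f 108 109 110
f 108 110 98
f 109 95 111
f 109 111 110
f 110 111 112
f 110 112 98
f 111 95 113
f 111 113 112
f 112 113 114
f 112 114 98
f 113 95 115
f 113 115 114
f 114 115 116
f 114 116 98
f 115 95 117
f 115 117 116
f 116 117 118
f 116 118 98
f 117 95 119
f 117 119 118
f 118 119 120
f 118 120 98
f 119 95 96
f 119 96 120
f 120 96 97
f 120 97 98



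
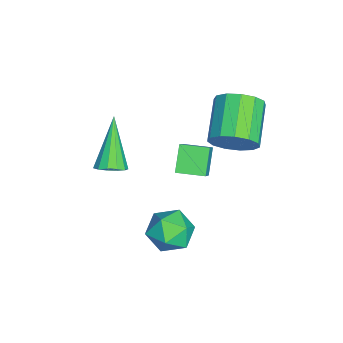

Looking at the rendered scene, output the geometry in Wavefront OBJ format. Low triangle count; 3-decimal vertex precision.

v 1.221 -0.354 -2.579
v 1.84 -0.566 -1.955
v 1.24 -1.734 -3.065
v 1.859 -1.946 -2.441
v 1.013 -1.749 -2.19
v 1.001 -0.896 -1.89
v 2.079 -1.404 -3.13
v 2.067 -0.551 -2.83
v 2.37 -1.214 -2.296
v 1.711 -1.428 -1.714
v 1.369 -0.872 -3.306
v 0.71 -1.086 -2.724
v -0.459 -3.386 -1.381
v -0.082 -3.747 -1.084
v -1.761 -3.414 0.241
v 0.008 -3.43 -1.007
v -0.05 -3.1 -1.048
v -0.238 -2.86 -1.195
v -0.496 -2.788 -1.401
v -0.743 -2.905 -1.6
v -0.899 -3.176 -1.73
v -0.915 -3.513 -1.749
v -0.787 -3.81 -1.651
v -0.554 -3.972 -1.467
v -0.292 -3.949 -1.256
v -1.236 0.704 -0.32
v -0.898 0.268 0.391
v -2.486 0.34 1.191
v -2.824 0.776 0.48
v -0.83 0.762 0.481
v -2.418 0.835 1.281
v -0.891 1.238 0.317
v -2.479 1.311 1.117
v -1.061 1.544 -0.05
v -2.65 1.617 0.75
v -1.287 1.584 -0.502
v -2.876 1.656 0.298
v -1.497 1.344 -0.896
v -3.085 1.416 -0.097
v -1.624 0.9 -1.108
v -3.212 0.973 -0.308
v -1.627 0.395 -1.069
v -3.216 0.467 -0.269
v -1.506 -0.013 -0.793
v -3.095 0.06 0.007
v -1.3 -0.193 -0.366
v -2.888 -0.12 0.434
v -1.073 -0.088 0.075
v -2.661 -0.016 0.875
v -1.034 -1.131 -1.958
v -1.836 -1.068 -1.179
v -0.976 -0.103 -1.982
v -1.778 -0.039 -1.203
v -0.122 -1.161 -1.017
v -0.924 -1.097 -0.238
v -0.064 -0.132 -1.041
v -0.866 -0.069 -0.262
f 1 12 6
f 1 6 2
f 1 2 8
f 1 8 11
f 1 11 12
f 2 6 10
f 6 12 5
f 12 11 3
f 11 8 7
f 8 2 9
f 4 10 5
f 4 5 3
f 4 3 7
f 4 7 9
f 4 9 10
f 5 10 6
f 3 5 12
f 7 3 11
f 9 7 8
f 10 9 2
f 14 13 16
f 14 16 15
f 16 13 17
f 16 17 15
f 17 13 18
f 17 18 15
f 18 13 19
f 18 19 15
f 19 13 20
f 19 20 15
f 20 13 21
f 20 21 15
f 21 13 22
f 21 22 15
f 22 13 23
f 22 23 15
f 23 13 24
f 23 24 15
f 24 13 25
f 24 25 15
f 25 13 14
f 25 14 15
f 27 26 30
f 27 30 28
f 28 30 31
f 28 31 29
f 30 26 32
f 30 32 31
f 31 32 33
f 31 33 29
f 32 26 34
f 32 34 33
f 33 34 35
f 33 35 29
f 34 26 36
f 34 36 35
f 35 36 37
f 35 37 29
f 36 26 38
f 36 38 37
f 37 38 39
f 37 39 29
f 38 26 40
f 38 40 39
f 39 40 41
f 39 41 29
f 40 26 42
f 40 42 41
f 41 42 43
f 41 43 29
f 42 26 44
f 42 44 43
f 43 44 45
f 43 45 29
f 44 26 46
f 44 46 45
f 45 46 47
f 45 47 29
f 46 26 48
f 46 48 47
f 47 48 49
f 47 49 29
f 48 26 27
f 48 27 49
f 49 27 28
f 49 28 29
f 51 53 50
f 54 51 50
f 50 53 52
f 52 54 50
f 51 57 53
f 55 51 54
f 55 57 51
f 53 57 52
f 56 54 52
f 52 57 56
f 56 55 54
f 57 55 56



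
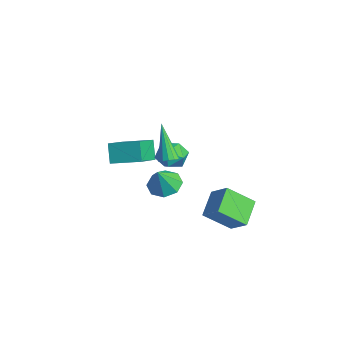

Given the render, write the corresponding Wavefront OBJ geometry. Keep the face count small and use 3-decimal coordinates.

v -3.928 0.088 -4.31
v -3.449 0.909 -4.116
v -3.492 -0.488 -2.95
v -4.153 0.929 -3.882
v -4.725 0.457 -3.898
v -4.831 -0.232 -4.156
v -4.408 -0.733 -4.504
v -3.703 -0.753 -4.738
v -3.131 -0.281 -4.722
v -3.025 0.408 -4.464
v -4.083 -2.165 -0.552
v -2.932 -3.365 0.367
v -3.083 -0.874 -0.118
v -1.932 -2.074 0.801
v -3.428 -2.326 -1.581
v -2.277 -3.526 -0.662
v -2.428 -1.035 -1.147
v -1.277 -2.235 -0.228
v 1.054 0.492 -1.698
v 2.006 0.889 -0.875
v 1.459 1.842 -2.818
v 2.412 2.239 -1.994
v 2.088 -0.439 -2.446
v 3.041 -0.042 -1.622
v 2.494 0.911 -3.565
v 3.446 1.308 -2.742
v -1.973 -0.037 -0.963
v -1.415 0.362 -0.326
v -1.645 -1.402 -0.394
v -1.087 -1.003 0.243
v -2.014 -0.883 0.292
v -2.217 -0.04 -0.059
v -0.843 -1 -0.661
v -1.046 -0.157 -1.012
v -0.717 -0.233 -0.14
v -1.44 -0.161 0.449
v -1.62 -0.879 -1.169
v -2.343 -0.807 -0.58
v 1.44 -1.917 1.556
v 1.759 -1.551 1.743
v 0.24 -1.803 3.384
v 1.549 -1.41 1.596
v 1.304 -1.43 1.436
v 1.102 -1.604 1.314
v 1.008 -1.878 1.27
v 1.051 -2.164 1.316
v 1.218 -2.372 1.438
v 1.455 -2.435 1.598
v 1.688 -2.334 1.744
v 1.842 -2.1 1.831
v 1.868 -1.808 1.83
f 2 1 4
f 2 4 3
f 4 1 5
f 4 5 3
f 5 1 6
f 5 6 3
f 6 1 7
f 6 7 3
f 7 1 8
f 7 8 3
f 8 1 9
f 8 9 3
f 9 1 10
f 9 10 3
f 10 1 2
f 10 2 3
f 12 14 11
f 15 12 11
f 11 14 13
f 13 15 11
f 12 18 14
f 16 12 15
f 16 18 12
f 14 18 13
f 17 15 13
f 13 18 17
f 17 16 15
f 18 16 17
f 20 22 19
f 23 20 19
f 19 22 21
f 21 23 19
f 20 26 22
f 24 20 23
f 24 26 20
f 22 26 21
f 25 23 21
f 21 26 25
f 25 24 23
f 26 24 25
f 27 38 32
f 27 32 28
f 27 28 34
f 27 34 37
f 27 37 38
f 28 32 36
f 32 38 31
f 38 37 29
f 37 34 33
f 34 28 35
f 30 36 31
f 30 31 29
f 30 29 33
f 30 33 35
f 30 35 36
f 31 36 32
f 29 31 38
f 33 29 37
f 35 33 34
f 36 35 28
f 40 39 42
f 40 42 41
f 42 39 43
f 42 43 41
f 43 39 44
f 43 44 41
f 44 39 45
f 44 45 41
f 45 39 46
f 45 46 41
f 46 39 47
f 46 47 41
f 47 39 48
f 47 48 41
f 48 39 49
f 48 49 41
f 49 39 50
f 49 50 41
f 50 39 51
f 50 51 41
f 51 39 40
f 51 40 41



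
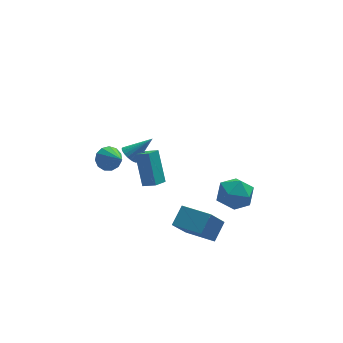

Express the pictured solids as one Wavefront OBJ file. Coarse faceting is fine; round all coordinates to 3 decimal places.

v 2.041 -3.129 -4.495
v 1.084 -3.691 -3.04
v 0.686 -1.594 -4.794
v -0.272 -2.155 -3.339
v 2.832 -2.265 -3.641
v 1.874 -2.826 -2.186
v 1.476 -0.729 -3.94
v 0.519 -1.291 -2.485
v 3.668 -1.552 -0.354
v 4.488 -2.444 -0.563
v 2.212 -2.736 -1.017
v 3.032 -3.628 -1.226
v 2.76 -3.301 -0.072
v 3.66 -2.569 0.338
v 3.04 -2.611 -1.918
v 3.94 -1.879 -1.508
v 4.1 -3.098 -1.53
v 3.928 -3.525 -0.389
v 2.772 -1.655 -1.191
v 2.6 -2.082 -0.05
v -2.134 0.66 1.069
v -1.72 0.852 0.579
v -0.766 0.72 2.251
v -1.813 1.096 0.675
v -1.962 1.265 0.839
v -2.141 1.329 1.042
v -2.319 1.278 1.251
v -2.465 1.119 1.428
v -2.553 0.881 1.542
v -2.57 0.605 1.575
v -2.511 0.339 1.521
v -2.387 0.127 1.388
v -2.219 0.008 1.2
v -2.037 0.002 0.989
v -1.871 0.109 0.792
v -1.752 0.312 0.643
v -1.698 0.575 0.568
v -2.455 -4.433 2.792
v -2.59 -3.235 4.56
v -1.773 -3.827 2.434
v -1.908 -2.63 4.202
v -1.812 -4.93 3.178
v -1.947 -3.733 4.946
v -1.13 -4.325 2.82
v -1.265 -3.127 4.588
v -2.723 4.242 -2.254
v -2.135 4.754 -1.826
v -2.197 2.678 -1.106
v -2.567 4.794 -1.574
v -3.048 4.658 -1.538
v -3.427 4.39 -1.729
v -3.582 4.075 -2.087
v -3.464 3.813 -2.498
v -3.111 3.687 -2.832
v -2.635 3.737 -2.982
v -2.187 3.947 -2.901
v -1.91 4.251 -2.615
v -1.89 4.552 -2.214
f 2 4 1
f 5 2 1
f 1 4 3
f 3 5 1
f 2 8 4
f 6 2 5
f 6 8 2
f 4 8 3
f 7 5 3
f 3 8 7
f 7 6 5
f 8 6 7
f 9 20 14
f 9 14 10
f 9 10 16
f 9 16 19
f 9 19 20
f 10 14 18
f 14 20 13
f 20 19 11
f 19 16 15
f 16 10 17
f 12 18 13
f 12 13 11
f 12 11 15
f 12 15 17
f 12 17 18
f 13 18 14
f 11 13 20
f 15 11 19
f 17 15 16
f 18 17 10
f 22 21 24
f 22 24 23
f 24 21 25
f 24 25 23
f 25 21 26
f 25 26 23
f 26 21 27
f 26 27 23
f 27 21 28
f 27 28 23
f 28 21 29
f 28 29 23
f 29 21 30
f 29 30 23
f 30 21 31
f 30 31 23
f 31 21 32
f 31 32 23
f 32 21 33
f 32 33 23
f 33 21 34
f 33 34 23
f 34 21 35
f 34 35 23
f 35 21 36
f 35 36 23
f 36 21 37
f 36 37 23
f 37 21 22
f 37 22 23
f 39 41 38
f 42 39 38
f 38 41 40
f 40 42 38
f 39 45 41
f 43 39 42
f 43 45 39
f 41 45 40
f 44 42 40
f 40 45 44
f 44 43 42
f 45 43 44
f 47 46 49
f 47 49 48
f 49 46 50
f 49 50 48
f 50 46 51
f 50 51 48
f 51 46 52
f 51 52 48
f 52 46 53
f 52 53 48
f 53 46 54
f 53 54 48
f 54 46 55
f 54 55 48
f 55 46 56
f 55 56 48
f 56 46 57
f 56 57 48
f 57 46 58
f 57 58 48
f 58 46 47
f 58 47 48



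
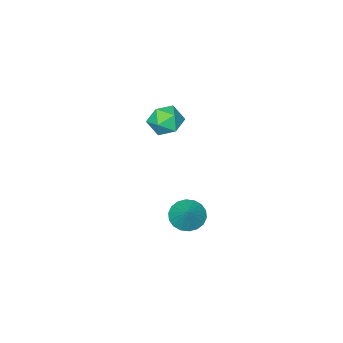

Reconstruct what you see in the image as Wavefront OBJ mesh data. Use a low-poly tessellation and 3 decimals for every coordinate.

v 2.496 2.724 -4.464
v 3.272 3.002 -5.177
v 3.304 3.616 -3.236
v 2.948 3.36 -5.224
v 2.535 3.593 -5.121
v 2.114 3.653 -4.888
v 1.769 3.529 -4.571
v 1.567 3.246 -4.232
v 1.55 2.859 -3.94
v 1.719 2.446 -3.751
v 2.043 2.087 -3.704
v 2.456 1.855 -3.807
v 2.877 1.795 -4.04
v 3.222 1.919 -4.358
v 3.424 2.202 -4.696
v 3.442 2.589 -4.989
v 2.935 2.136 3.968
v 3.907 1.846 3.458
v 2.013 0.994 2.862
v 2.985 0.704 2.352
v 2.791 0.387 3.425
v 3.36 1.093 4.108
v 2.56 1.747 2.212
v 3.129 2.453 2.895
v 3.675 1.606 2.372
v 3.818 0.765 3.122
v 2.102 2.075 3.198
v 2.245 1.234 3.948
f 2 1 4
f 2 4 3
f 4 1 5
f 4 5 3
f 5 1 6
f 5 6 3
f 6 1 7
f 6 7 3
f 7 1 8
f 7 8 3
f 8 1 9
f 8 9 3
f 9 1 10
f 9 10 3
f 10 1 11
f 10 11 3
f 11 1 12
f 11 12 3
f 12 1 13
f 12 13 3
f 13 1 14
f 13 14 3
f 14 1 15
f 14 15 3
f 15 1 16
f 15 16 3
f 16 1 2
f 16 2 3
f 17 28 22
f 17 22 18
f 17 18 24
f 17 24 27
f 17 27 28
f 18 22 26
f 22 28 21
f 28 27 19
f 27 24 23
f 24 18 25
f 20 26 21
f 20 21 19
f 20 19 23
f 20 23 25
f 20 25 26
f 21 26 22
f 19 21 28
f 23 19 27
f 25 23 24
f 26 25 18



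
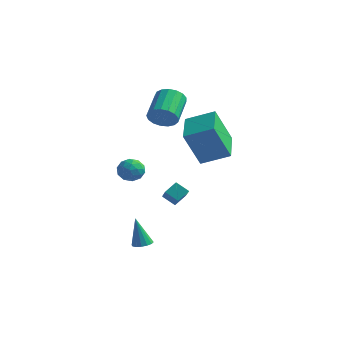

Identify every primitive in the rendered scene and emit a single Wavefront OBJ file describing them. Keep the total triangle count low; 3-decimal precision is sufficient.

v 1.782 1.337 2.094
v 1.386 0.483 4.038
v 3.067 2.101 2.692
v 2.671 1.246 4.636
v 3.009 -0.346 1.604
v 2.613 -1.201 3.548
v 4.294 0.417 2.202
v 3.898 -0.437 4.146
v 1.014 -2.372 -3.691
v 1.449 -2.056 -3.577
v 0.686 -2.528 -2.009
v 1.231 -1.875 -3.602
v 0.955 -1.827 -3.652
v 0.695 -1.925 -3.712
v 0.52 -2.143 -3.766
v 0.477 -2.422 -3.8
v 0.579 -2.688 -3.805
v 0.797 -2.87 -3.779
v 1.073 -2.918 -3.73
v 1.333 -2.82 -3.67
v 1.508 -2.602 -3.615
v 1.551 -2.322 -3.581
v -2.158 3 -2.838
v -1.954 3.649 -2.295
v -1.484 3.234 -3.37
v -1.28 3.883 -2.827
v -1.06 1.897 -1.933
v -0.856 2.546 -1.39
v -0.386 2.131 -2.465
v -0.182 2.78 -1.922
v -2.085 2.951 2.829
v -1.424 3.424 2.548
v -2.075 4.903 3.51
v -2.735 4.429 3.791
v -1.715 3.482 2.263
v -2.366 4.96 3.224
v -2.091 3.418 2.107
v -2.741 4.896 3.069
v -2.465 3.246 2.117
v -3.116 4.725 3.078
v -2.752 3.008 2.29
v -3.403 4.486 3.251
v -2.886 2.756 2.586
v -3.537 4.234 3.548
v -2.837 2.548 2.939
v -3.488 4.027 3.9
v -2.615 2.433 3.266
v -3.266 3.912 4.227
v -2.272 2.437 3.493
v -2.923 3.915 4.454
v -1.886 2.558 3.568
v -2.536 4.037 4.529
v -1.545 2.769 3.474
v -2.196 4.248 4.435
v -1.328 3.022 3.232
v -1.979 4.5 4.194
v -1.284 3.258 2.898
v -1.935 4.737 3.859
v 0.47 -1.697 0.646
v 0.801 -2.038 1.222
v -0.541 -2.322 0.858
v -0.21 -2.663 1.434
v -0.375 -1.936 1.475
v 0.25 -1.55 1.344
v 0.01 -2.81 0.736
v 0.635 -2.424 0.605
v 0.517 -2.726 1.278
v 0.279 -2.186 1.734
v -0.019 -2.174 0.346
v -0.257 -1.634 0.802
v 0.725 -1.813 0.916
v -0.465 -2.547 1.164
v -0.562 -2.12 1.189
v -0.367 -2.32 1.527
v 0.401 -1.526 0.987
v 0.595 -1.726 1.326
v -0.097 -1.666 1.474
v -0.335 -2.634 0.754
v -0.141 -2.834 1.093
v 0.627 -2.04 0.553
v 0.822 -2.24 0.891
v 0.357 -2.694 0.606
v 0.752 -2.417 1.287
v 0.157 -2.785 1.411
v 0.287 -2.871 1.001
v 0.654 -2.644 0.924
v 0.612 -2.1 1.555
v 0.017 -2.467 1.68
v -0.08 -2.04 1.704
v 0.288 -1.813 1.627
v 0.445 -2.504 1.588
v 0.243 -1.893 0.4
v -0.352 -2.26 0.525
v -0.028 -2.547 0.453
v 0.34 -2.32 0.376
v 0.103 -1.575 0.669
v -0.492 -1.943 0.793
v -0.394 -1.716 1.156
v -0.027 -1.489 1.079
v -0.185 -1.856 0.492
f 2 4 1
f 5 2 1
f 1 4 3
f 3 5 1
f 2 8 4
f 6 2 5
f 6 8 2
f 4 8 3
f 7 5 3
f 3 8 7
f 7 6 5
f 8 6 7
f 10 9 12
f 10 12 11
f 12 9 13
f 12 13 11
f 13 9 14
f 13 14 11
f 14 9 15
f 14 15 11
f 15 9 16
f 15 16 11
f 16 9 17
f 16 17 11
f 17 9 18
f 17 18 11
f 18 9 19
f 18 19 11
f 19 9 20
f 19 20 11
f 20 9 21
f 20 21 11
f 21 9 22
f 21 22 11
f 22 9 10
f 22 10 11
f 24 26 23
f 27 24 23
f 23 26 25
f 25 27 23
f 24 30 26
f 28 24 27
f 28 30 24
f 26 30 25
f 29 27 25
f 25 30 29
f 29 28 27
f 30 28 29
f 32 31 35
f 32 35 33
f 33 35 36
f 33 36 34
f 35 31 37
f 35 37 36
f 36 37 38
f 36 38 34
f 37 31 39
f 37 39 38
f 38 39 40
f 38 40 34
f 39 31 41
f 39 41 40
f 40 41 42
f 40 42 34
f 41 31 43
f 41 43 42
f 42 43 44
f 42 44 34
f 43 31 45
f 43 45 44
f 44 45 46
f 44 46 34
f 45 31 47
f 45 47 46
f 46 47 48
f 46 48 34
f 47 31 49
f 47 49 48
f 48 49 50
f 48 50 34
f 49 31 51
f 49 51 50
f 50 51 52
f 50 52 34
f 51 31 53
f 51 53 52
f 52 53 54
f 52 54 34
f 53 31 55
f 53 55 54
f 54 55 56
f 54 56 34
f 55 31 57
f 55 57 56
f 56 57 58
f 56 58 34
f 57 31 32
f 57 32 58
f 58 32 33
f 58 33 34
f 59 96 75
f 96 70 99
f 75 99 64
f 96 99 75
f 59 75 71
f 75 64 76
f 71 76 60
f 75 76 71
f 59 71 80
f 71 60 81
f 80 81 66
f 71 81 80
f 59 80 92
f 80 66 95
f 92 95 69
f 80 95 92
f 59 92 96
f 92 69 100
f 96 100 70
f 92 100 96
f 60 76 87
f 76 64 90
f 87 90 68
f 76 90 87
f 64 99 77
f 99 70 98
f 77 98 63
f 99 98 77
f 70 100 97
f 100 69 93
f 97 93 61
f 100 93 97
f 69 95 94
f 95 66 82
f 94 82 65
f 95 82 94
f 66 81 86
f 81 60 83
f 86 83 67
f 81 83 86
f 62 88 74
f 88 68 89
f 74 89 63
f 88 89 74
f 62 74 72
f 74 63 73
f 72 73 61
f 74 73 72
f 62 72 79
f 72 61 78
f 79 78 65
f 72 78 79
f 62 79 84
f 79 65 85
f 84 85 67
f 79 85 84
f 62 84 88
f 84 67 91
f 88 91 68
f 84 91 88
f 63 89 77
f 89 68 90
f 77 90 64
f 89 90 77
f 61 73 97
f 73 63 98
f 97 98 70
f 73 98 97
f 65 78 94
f 78 61 93
f 94 93 69
f 78 93 94
f 67 85 86
f 85 65 82
f 86 82 66
f 85 82 86
f 68 91 87
f 91 67 83
f 87 83 60
f 91 83 87



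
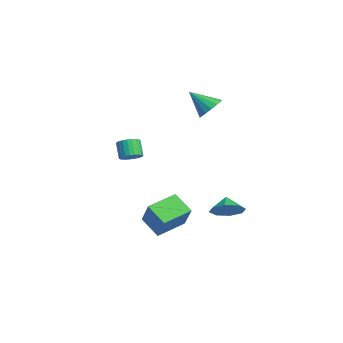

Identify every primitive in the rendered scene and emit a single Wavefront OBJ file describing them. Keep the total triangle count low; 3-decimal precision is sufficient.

v 0.874 -3.267 -4.307
v 2.004 -3.246 -2.657
v 0.281 -1.417 -3.924
v 1.411 -1.396 -2.274
v 2.089 -2.704 -5.146
v 3.219 -2.683 -3.496
v 1.496 -0.854 -4.763
v 2.626 -0.833 -3.113
v 1.319 -4.024 1.174
v 1.814 -3.713 1.559
v 1.076 -3.645 2.452
v 0.581 -3.956 2.066
v 1.693 -3.497 1.443
v 0.955 -3.43 2.336
v 1.515 -3.361 1.286
v 0.778 -3.294 2.179
v 1.308 -3.327 1.112
v 0.57 -3.259 2.005
v 1.102 -3.398 0.947
v 0.364 -3.33 1.84
v 0.929 -3.565 0.817
v 0.191 -3.497 1.71
v 0.816 -3.801 0.741
v 0.078 -3.734 1.634
v 0.779 -4.071 0.731
v 0.041 -4.004 1.624
v 0.824 -4.335 0.788
v 0.086 -4.267 1.681
v 0.945 -4.55 0.904
v 0.207 -4.483 1.797
v 1.122 -4.686 1.061
v 0.385 -4.619 1.954
v 1.33 -4.721 1.235
v 0.592 -4.653 2.128
v 1.536 -4.65 1.4
v 0.798 -4.582 2.293
v 1.709 -4.483 1.53
v 0.971 -4.415 2.423
v 1.822 -4.246 1.606
v 1.084 -4.179 2.499
v 1.859 -3.976 1.616
v 1.121 -3.909 2.509
v 2.588 1.38 -3.511
v 3.176 0.985 -2.696
v 1.792 1.6 -2.829
v 3.3 1.794 -2.812
v 3.007 2.36 -3.338
v 2.468 2.352 -3.965
v 1.999 1.775 -4.325
v 1.875 0.966 -4.209
v 2.169 0.4 -3.683
v 2.708 0.408 -3.056
v -0.583 1.49 3.387
v -0.141 0.75 3.066
v -1.477 0.45 4.553
v 0.132 0.912 3.42
v 0.214 1.229 3.766
v 0.082 1.616 4.01
v -0.227 1.969 4.088
v -0.632 2.194 3.977
v -1.024 2.23 3.709
v -1.297 2.068 3.354
v -1.379 1.751 3.008
v -1.248 1.364 2.764
v -0.938 1.011 2.687
v -0.533 0.786 2.797
f 2 4 1
f 5 2 1
f 1 4 3
f 3 5 1
f 2 8 4
f 6 2 5
f 6 8 2
f 4 8 3
f 7 5 3
f 3 8 7
f 7 6 5
f 8 6 7
f 10 9 13
f 10 13 11
f 11 13 14
f 11 14 12
f 13 9 15
f 13 15 14
f 14 15 16
f 14 16 12
f 15 9 17
f 15 17 16
f 16 17 18
f 16 18 12
f 17 9 19
f 17 19 18
f 18 19 20
f 18 20 12
f 19 9 21
f 19 21 20
f 20 21 22
f 20 22 12
f 21 9 23
f 21 23 22
f 22 23 24
f 22 24 12
f 23 9 25
f 23 25 24
f 24 25 26
f 24 26 12
f 25 9 27
f 25 27 26
f 26 27 28
f 26 28 12
f 27 9 29
f 27 29 28
f 28 29 30
f 28 30 12
f 29 9 31
f 29 31 30
f 30 31 32
f 30 32 12
f 31 9 33
f 31 33 32
f 32 33 34
f 32 34 12
f 33 9 35
f 33 35 34
f 34 35 36
f 34 36 12
f 35 9 37
f 35 37 36
f 36 37 38
f 36 38 12
f 37 9 39
f 37 39 38
f 38 39 40
f 38 40 12
f 39 9 41
f 39 41 40
f 40 41 42
f 40 42 12
f 41 9 10
f 41 10 42
f 42 10 11
f 42 11 12
f 44 43 46
f 44 46 45
f 46 43 47
f 46 47 45
f 47 43 48
f 47 48 45
f 48 43 49
f 48 49 45
f 49 43 50
f 49 50 45
f 50 43 51
f 50 51 45
f 51 43 52
f 51 52 45
f 52 43 44
f 52 44 45
f 54 53 56
f 54 56 55
f 56 53 57
f 56 57 55
f 57 53 58
f 57 58 55
f 58 53 59
f 58 59 55
f 59 53 60
f 59 60 55
f 60 53 61
f 60 61 55
f 61 53 62
f 61 62 55
f 62 53 63
f 62 63 55
f 63 53 64
f 63 64 55
f 64 53 65
f 64 65 55
f 65 53 66
f 65 66 55
f 66 53 54
f 66 54 55



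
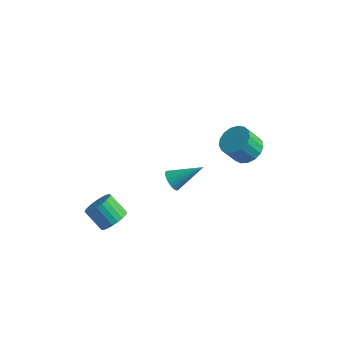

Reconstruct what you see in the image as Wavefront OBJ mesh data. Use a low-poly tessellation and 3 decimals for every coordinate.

v 3.836 4.142 -0.76
v 4.414 4.761 -0.173
v 3.843 4.156 1.027
v 3.264 3.538 0.44
v 3.998 5.017 -0.242
v 3.427 4.413 0.958
v 3.546 5.073 -0.429
v 2.975 4.469 0.771
v 3.16 4.916 -0.692
v 2.588 4.312 0.508
v 2.928 4.582 -0.97
v 2.357 3.977 0.23
v 2.905 4.147 -1.201
v 2.334 3.542 -0.001
v 3.094 3.71 -1.33
v 2.523 3.106 -0.13
v 3.454 3.373 -1.329
v 2.883 2.769 -0.129
v 3.901 3.212 -1.197
v 3.33 2.608 0.003
v 4.333 3.264 -0.966
v 3.762 2.66 0.234
v 4.651 3.517 -0.687
v 4.08 2.913 0.513
v 4.782 3.914 -0.425
v 4.211 3.309 0.775
v 4.697 4.362 -0.239
v 4.125 3.758 0.961
v -0.41 -3.405 -3.019
v 0.077 -2.818 -2.522
v -1.023 -2.769 -1.503
v -1.51 -3.355 -2.001
v -0.107 -2.597 -2.731
v -1.206 -2.548 -1.712
v -0.336 -2.498 -2.983
v -1.436 -2.449 -1.964
v -0.577 -2.538 -3.241
v -1.677 -2.489 -2.222
v -0.792 -2.709 -3.465
v -1.892 -2.66 -2.447
v -0.949 -2.987 -3.622
v -2.049 -2.938 -2.603
v -1.024 -3.328 -3.686
v -2.124 -3.279 -2.667
v -1.006 -3.68 -3.649
v -2.106 -3.631 -2.631
v -0.897 -3.991 -3.517
v -1.997 -3.942 -2.498
v -0.714 -4.212 -3.308
v -1.813 -4.163 -2.289
v -0.484 -4.311 -3.056
v -1.584 -4.262 -2.037
v -0.243 -4.271 -2.798
v -1.343 -4.222 -1.779
v -0.028 -4.1 -2.573
v -1.128 -4.051 -1.555
v 0.129 -3.822 -2.417
v -0.971 -3.773 -1.398
v 0.204 -3.481 -2.353
v -0.896 -3.432 -1.334
v 0.186 -3.129 -2.389
v -0.914 -3.08 -1.371
v 2.861 -2.594 1.826
v 3.237 -2.517 1.264
v 4.219 -1.586 2.874
v 3.084 -2.3 1.254
v 2.897 -2.128 1.331
v 2.705 -2.027 1.484
v 2.536 -2.012 1.688
v 2.417 -2.086 1.913
v 2.365 -2.237 2.125
v 2.389 -2.442 2.292
v 2.485 -2.671 2.387
v 2.637 -2.887 2.397
v 2.824 -3.059 2.32
v 3.017 -3.16 2.168
v 3.185 -3.175 1.963
v 3.304 -3.101 1.738
v 3.356 -2.95 1.526
v 3.332 -2.745 1.36
f 2 1 5
f 2 5 3
f 3 5 6
f 3 6 4
f 5 1 7
f 5 7 6
f 6 7 8
f 6 8 4
f 7 1 9
f 7 9 8
f 8 9 10
f 8 10 4
f 9 1 11
f 9 11 10
f 10 11 12
f 10 12 4
f 11 1 13
f 11 13 12
f 12 13 14
f 12 14 4
f 13 1 15
f 13 15 14
f 14 15 16
f 14 16 4
f 15 1 17
f 15 17 16
f 16 17 18
f 16 18 4
f 17 1 19
f 17 19 18
f 18 19 20
f 18 20 4
f 19 1 21
f 19 21 20
f 20 21 22
f 20 22 4
f 21 1 23
f 21 23 22
f 22 23 24
f 22 24 4
f 23 1 25
f 23 25 24
f 24 25 26
f 24 26 4
f 25 1 27
f 25 27 26
f 26 27 28
f 26 28 4
f 27 1 2
f 27 2 28
f 28 2 3
f 28 3 4
f 30 29 33
f 30 33 31
f 31 33 34
f 31 34 32
f 33 29 35
f 33 35 34
f 34 35 36
f 34 36 32
f 35 29 37
f 35 37 36
f 36 37 38
f 36 38 32
f 37 29 39
f 37 39 38
f 38 39 40
f 38 40 32
f 39 29 41
f 39 41 40
f 40 41 42
f 40 42 32
f 41 29 43
f 41 43 42
f 42 43 44
f 42 44 32
f 43 29 45
f 43 45 44
f 44 45 46
f 44 46 32
f 45 29 47
f 45 47 46
f 46 47 48
f 46 48 32
f 47 29 49
f 47 49 48
f 48 49 50
f 48 50 32
f 49 29 51
f 49 51 50
f 50 51 52
f 50 52 32
f 51 29 53
f 51 53 52
f 52 53 54
f 52 54 32
f 53 29 55
f 53 55 54
f 54 55 56
f 54 56 32
f 55 29 57
f 55 57 56
f 56 57 58
f 56 58 32
f 57 29 59
f 57 59 58
f 58 59 60
f 58 60 32
f 59 29 61
f 59 61 60
f 60 61 62
f 60 62 32
f 61 29 30
f 61 30 62
f 62 30 31
f 62 31 32
f 64 63 66
f 64 66 65
f 66 63 67
f 66 67 65
f 67 63 68
f 67 68 65
f 68 63 69
f 68 69 65
f 69 63 70
f 69 70 65
f 70 63 71
f 70 71 65
f 71 63 72
f 71 72 65
f 72 63 73
f 72 73 65
f 73 63 74
f 73 74 65
f 74 63 75
f 74 75 65
f 75 63 76
f 75 76 65
f 76 63 77
f 76 77 65
f 77 63 78
f 77 78 65
f 78 63 79
f 78 79 65
f 79 63 80
f 79 80 65
f 80 63 64
f 80 64 65



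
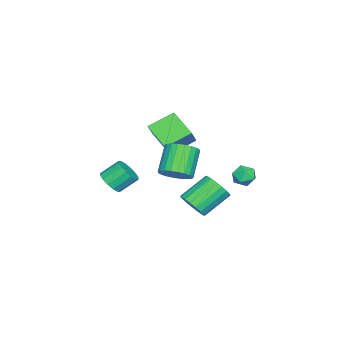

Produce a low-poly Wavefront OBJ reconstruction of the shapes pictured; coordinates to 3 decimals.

v 1.566 -0.152 -2.146
v 2.121 -0.843 -1.682
v 0.769 -0.978 -0.269
v 0.214 -0.288 -0.734
v 2.256 -0.514 -1.52
v 0.905 -0.65 -0.108
v 2.287 -0.131 -1.454
v 0.935 -0.267 -0.041
v 2.208 0.249 -1.493
v 0.856 0.113 -0.081
v 2.031 0.568 -1.632
v 0.68 0.432 -0.219
v 1.784 0.777 -1.849
v 0.432 0.642 -0.436
v 1.503 0.845 -2.111
v 0.151 0.71 -0.698
v 1.232 0.761 -2.379
v -0.12 0.626 -0.966
v 1.011 0.538 -2.611
v -0.341 0.403 -1.198
v 0.875 0.21 -2.772
v -0.476 0.074 -1.36
v 0.845 -0.173 -2.839
v -0.507 -0.309 -1.426
v 0.924 -0.553 -2.799
v -0.428 -0.689 -1.387
v 1.1 -0.872 -2.661
v -0.251 -1.008 -1.248
v 1.348 -1.082 -2.444
v -0.004 -1.217 -1.031
v 1.629 -1.15 -2.182
v 0.277 -1.285 -0.769
v 1.9 -1.066 -1.914
v 0.548 -1.201 -0.501
v 4.487 1.992 -2.533
v 4.979 1.784 -1.784
v 3.704 2.76 -0.677
v 3.213 2.968 -1.427
v 5.144 2.138 -1.906
v 3.869 3.114 -0.799
v 5.179 2.463 -2.152
v 3.905 3.439 -1.045
v 5.078 2.695 -2.474
v 3.803 3.671 -1.367
v 4.859 2.788 -2.807
v 3.584 3.764 -1.7
v 4.567 2.723 -3.086
v 3.292 3.699 -1.98
v 4.259 2.513 -3.256
v 2.984 3.489 -2.149
v 3.996 2.2 -3.283
v 2.721 3.176 -2.176
v 3.831 1.846 -3.161
v 2.556 2.822 -2.054
v 3.795 1.521 -2.915
v 2.521 2.497 -1.808
v 3.897 1.289 -2.593
v 2.622 2.265 -1.486
v 4.116 1.196 -2.26
v 2.841 2.172 -1.153
v 4.408 1.261 -1.98
v 3.133 2.237 -0.874
v 4.716 1.471 -1.811
v 3.441 2.447 -0.704
v -1.763 -2.902 -1.119
v -2.804 -1.721 -0.288
v -1.007 -1.53 -2.122
v -2.048 -0.349 -1.291
v -0.472 -2.671 0.171
v -1.513 -1.49 1.002
v 0.284 -1.299 -0.832
v -0.757 -0.118 -0.001
v 1.235 -4.248 -3.828
v 1.876 -4.395 -3.274
v 1.306 -3.499 -2.378
v 0.665 -3.352 -2.932
v 2.016 -4.055 -3.525
v 1.446 -3.159 -2.628
v 1.947 -3.767 -3.857
v 1.377 -2.87 -2.961
v 1.687 -3.607 -4.182
v 1.117 -2.711 -3.285
v 1.306 -3.62 -4.411
v 0.736 -2.724 -3.515
v 0.906 -3.801 -4.485
v 0.336 -2.904 -3.588
v 0.594 -4.101 -4.382
v 0.024 -3.205 -3.486
v 0.454 -4.441 -4.132
v -0.116 -3.545 -3.235
v 0.523 -4.73 -3.799
v -0.047 -3.833 -2.903
v 0.783 -4.889 -3.475
v 0.213 -3.993 -2.578
v 1.164 -4.876 -3.245
v 0.594 -3.98 -2.349
v 1.564 -4.696 -3.172
v 0.994 -3.799 -2.275
v 0.398 3.613 -1.541
v 0.811 4.138 -1.163
v 1.429 3.202 -2.097
v 1.842 3.727 -1.719
v 1.528 3.139 -1.339
v 0.89 3.393 -0.995
v 1.35 3.947 -2.265
v 0.712 4.201 -1.921
v 1.399 4.344 -1.61
v 1.509 3.845 -1.038
v 0.731 3.495 -2.222
v 0.841 2.996 -1.65
f 2 1 5
f 2 5 3
f 3 5 6
f 3 6 4
f 5 1 7
f 5 7 6
f 6 7 8
f 6 8 4
f 7 1 9
f 7 9 8
f 8 9 10
f 8 10 4
f 9 1 11
f 9 11 10
f 10 11 12
f 10 12 4
f 11 1 13
f 11 13 12
f 12 13 14
f 12 14 4
f 13 1 15
f 13 15 14
f 14 15 16
f 14 16 4
f 15 1 17
f 15 17 16
f 16 17 18
f 16 18 4
f 17 1 19
f 17 19 18
f 18 19 20
f 18 20 4
f 19 1 21
f 19 21 20
f 20 21 22
f 20 22 4
f 21 1 23
f 21 23 22
f 22 23 24
f 22 24 4
f 23 1 25
f 23 25 24
f 24 25 26
f 24 26 4
f 25 1 27
f 25 27 26
f 26 27 28
f 26 28 4
f 27 1 29
f 27 29 28
f 28 29 30
f 28 30 4
f 29 1 31
f 29 31 30
f 30 31 32
f 30 32 4
f 31 1 33
f 31 33 32
f 32 33 34
f 32 34 4
f 33 1 2
f 33 2 34
f 34 2 3
f 34 3 4
f 36 35 39
f 36 39 37
f 37 39 40
f 37 40 38
f 39 35 41
f 39 41 40
f 40 41 42
f 40 42 38
f 41 35 43
f 41 43 42
f 42 43 44
f 42 44 38
f 43 35 45
f 43 45 44
f 44 45 46
f 44 46 38
f 45 35 47
f 45 47 46
f 46 47 48
f 46 48 38
f 47 35 49
f 47 49 48
f 48 49 50
f 48 50 38
f 49 35 51
f 49 51 50
f 50 51 52
f 50 52 38
f 51 35 53
f 51 53 52
f 52 53 54
f 52 54 38
f 53 35 55
f 53 55 54
f 54 55 56
f 54 56 38
f 55 35 57
f 55 57 56
f 56 57 58
f 56 58 38
f 57 35 59
f 57 59 58
f 58 59 60
f 58 60 38
f 59 35 61
f 59 61 60
f 60 61 62
f 60 62 38
f 61 35 63
f 61 63 62
f 62 63 64
f 62 64 38
f 63 35 36
f 63 36 64
f 64 36 37
f 64 37 38
f 66 68 65
f 69 66 65
f 65 68 67
f 67 69 65
f 66 72 68
f 70 66 69
f 70 72 66
f 68 72 67
f 71 69 67
f 67 72 71
f 71 70 69
f 72 70 71
f 74 73 77
f 74 77 75
f 75 77 78
f 75 78 76
f 77 73 79
f 77 79 78
f 78 79 80
f 78 80 76
f 79 73 81
f 79 81 80
f 80 81 82
f 80 82 76
f 81 73 83
f 81 83 82
f 82 83 84
f 82 84 76
f 83 73 85
f 83 85 84
f 84 85 86
f 84 86 76
f 85 73 87
f 85 87 86
f 86 87 88
f 86 88 76
f 87 73 89
f 87 89 88
f 88 89 90
f 88 90 76
f 89 73 91
f 89 91 90
f 90 91 92
f 90 92 76
f 91 73 93
f 91 93 92
f 92 93 94
f 92 94 76
f 93 73 95
f 93 95 94
f 94 95 96
f 94 96 76
f 95 73 97
f 95 97 96
f 96 97 98
f 96 98 76
f 97 73 74
f 97 74 98
f 98 74 75
f 98 75 76
f 99 110 104
f 99 104 100
f 99 100 106
f 99 106 109
f 99 109 110
f 100 104 108
f 104 110 103
f 110 109 101
f 109 106 105
f 106 100 107
f 102 108 103
f 102 103 101
f 102 101 105
f 102 105 107
f 102 107 108
f 103 108 104
f 101 103 110
f 105 101 109
f 107 105 106
f 108 107 100

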